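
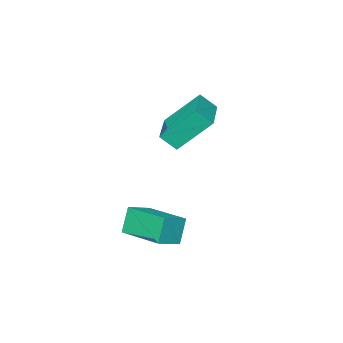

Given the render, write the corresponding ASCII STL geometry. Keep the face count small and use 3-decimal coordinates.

solid 
facet normal -0.921 0.026 -0.389
outer loop
vertex 1.705 -1.25 0.45
vertex 1.622 0.801 0.783
vertex 2.175 -1.053 -0.648
endloop
endfacet
facet normal 0.040 -0.986 -0.160
outer loop
vertex 3.178 -1.081 -0.223
vertex 1.705 -1.25 0.45
vertex 2.175 -1.053 -0.648
endloop
endfacet
facet normal -0.921 0.026 -0.389
outer loop
vertex 2.175 -1.053 -0.648
vertex 1.622 0.801 0.783
vertex 2.091 0.999 -0.314
endloop
endfacet
facet normal 0.389 0.163 -0.907
outer loop
vertex 2.091 0.999 -0.314
vertex 3.178 -1.081 -0.223
vertex 2.175 -1.053 -0.648
endloop
endfacet
facet normal -0.389 -0.163 0.907
outer loop
vertex 1.705 -1.25 0.45
vertex 2.625 0.773 1.208
vertex 1.622 0.801 0.783
endloop
endfacet
facet normal 0.040 -0.986 -0.161
outer loop
vertex 2.709 -1.279 0.874
vertex 1.705 -1.25 0.45
vertex 3.178 -1.081 -0.223
endloop
endfacet
facet normal -0.388 -0.164 0.907
outer loop
vertex 2.709 -1.279 0.874
vertex 2.625 0.773 1.208
vertex 1.705 -1.25 0.45
endloop
endfacet
facet normal -0.041 0.986 0.161
outer loop
vertex 1.622 0.801 0.783
vertex 2.625 0.773 1.208
vertex 2.091 0.999 -0.314
endloop
endfacet
facet normal 0.388 0.163 -0.907
outer loop
vertex 3.095 0.97 0.11
vertex 3.178 -1.081 -0.223
vertex 2.091 0.999 -0.314
endloop
endfacet
facet normal -0.039 0.986 0.160
outer loop
vertex 2.091 0.999 -0.314
vertex 2.625 0.773 1.208
vertex 3.095 0.97 0.11
endloop
endfacet
facet normal 0.921 -0.026 0.389
outer loop
vertex 3.095 0.97 0.11
vertex 2.709 -1.279 0.874
vertex 3.178 -1.081 -0.223
endloop
endfacet
facet normal 0.921 -0.026 0.389
outer loop
vertex 2.625 0.773 1.208
vertex 2.709 -1.279 0.874
vertex 3.095 0.97 0.11
endloop
endfacet
facet normal -0.517 0.457 0.724
outer loop
vertex -2.826 -3.594 4.209
vertex -1.402 -2.181 4.334
vertex -3.283 -3.077 3.556
endloop
endfacet
facet normal -0.708 -0.703 -0.061
outer loop
vertex -2.218 -4.019 2.066
vertex -2.826 -3.594 4.209
vertex -3.283 -3.077 3.556
endloop
endfacet
facet normal -0.517 0.457 0.724
outer loop
vertex -3.283 -3.077 3.556
vertex -1.402 -2.181 4.334
vertex -1.859 -1.664 3.681
endloop
endfacet
facet normal -0.480 0.545 -0.688
outer loop
vertex -1.859 -1.664 3.681
vertex -2.218 -4.019 2.066
vertex -3.283 -3.077 3.556
endloop
endfacet
facet normal 0.480 -0.545 0.688
outer loop
vertex -2.826 -3.594 4.209
vertex -0.337 -3.123 2.844
vertex -1.402 -2.181 4.334
endloop
endfacet
facet normal -0.708 -0.703 -0.061
outer loop
vertex -1.761 -4.536 2.719
vertex -2.826 -3.594 4.209
vertex -2.218 -4.019 2.066
endloop
endfacet
facet normal 0.480 -0.545 0.688
outer loop
vertex -1.761 -4.536 2.719
vertex -0.337 -3.123 2.844
vertex -2.826 -3.594 4.209
endloop
endfacet
facet normal 0.708 0.703 0.061
outer loop
vertex -1.402 -2.181 4.334
vertex -0.337 -3.123 2.844
vertex -1.859 -1.664 3.681
endloop
endfacet
facet normal -0.480 0.545 -0.688
outer loop
vertex -0.794 -2.606 2.191
vertex -2.218 -4.019 2.066
vertex -1.859 -1.664 3.681
endloop
endfacet
facet normal 0.708 0.703 0.061
outer loop
vertex -1.859 -1.664 3.681
vertex -0.337 -3.123 2.844
vertex -0.794 -2.606 2.191
endloop
endfacet
facet normal 0.517 -0.457 -0.724
outer loop
vertex -0.794 -2.606 2.191
vertex -1.761 -4.536 2.719
vertex -2.218 -4.019 2.066
endloop
endfacet
facet normal 0.517 -0.457 -0.724
outer loop
vertex -0.337 -3.123 2.844
vertex -1.761 -4.536 2.719
vertex -0.794 -2.606 2.191
endloop
endfacet

endsolid


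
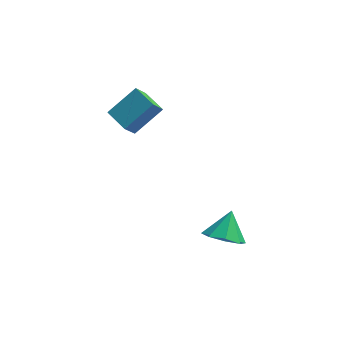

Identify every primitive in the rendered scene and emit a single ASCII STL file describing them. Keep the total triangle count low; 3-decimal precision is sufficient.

solid 
facet normal -0.212 -0.668 -0.714
outer loop
vertex 4.052 -0.354 -0.818
vertex 3.52 -0.761 -0.279
vertex 3.436 -0.124 -0.85
endloop
endfacet
facet normal 0.352 0.914 -0.200
outer loop
vertex 4.052 -0.354 -0.818
vertex 3.436 -0.124 -0.85
vertex 3.78 0.061 0.599
endloop
endfacet
facet normal -0.211 -0.668 -0.714
outer loop
vertex 3.436 -0.124 -0.85
vertex 3.52 -0.761 -0.279
vertex 2.869 -0.268 -0.548
endloop
endfacet
facet normal -0.274 0.960 -0.057
outer loop
vertex 3.436 -0.124 -0.85
vertex 2.869 -0.268 -0.548
vertex 3.78 0.061 0.599
endloop
endfacet
facet normal -0.212 -0.669 -0.713
outer loop
vertex 2.869 -0.268 -0.548
vertex 3.52 -0.761 -0.279
vertex 2.684 -0.7 -0.088
endloop
endfacet
facet normal -0.672 0.655 0.345
outer loop
vertex 2.869 -0.268 -0.548
vertex 2.684 -0.7 -0.088
vertex 3.78 0.061 0.599
endloop
endfacet
facet normal -0.212 -0.669 -0.713
outer loop
vertex 2.684 -0.7 -0.088
vertex 3.52 -0.761 -0.279
vertex 2.988 -1.168 0.261
endloop
endfacet
facet normal -0.609 0.180 0.772
outer loop
vertex 2.684 -0.7 -0.088
vertex 2.988 -1.168 0.261
vertex 3.78 0.061 0.599
endloop
endfacet
facet normal -0.212 -0.668 -0.713
outer loop
vertex 2.988 -1.168 0.261
vertex 3.52 -0.761 -0.279
vertex 3.604 -1.398 0.293
endloop
endfacet
facet normal -0.121 -0.190 0.974
outer loop
vertex 2.988 -1.168 0.261
vertex 3.604 -1.398 0.293
vertex 3.78 0.061 0.599
endloop
endfacet
facet normal -0.211 -0.668 -0.713
outer loop
vertex 3.604 -1.398 0.293
vertex 3.52 -0.761 -0.279
vertex 4.171 -1.255 -0.009
endloop
endfacet
facet normal 0.502 -0.235 0.832
outer loop
vertex 3.604 -1.398 0.293
vertex 4.171 -1.255 -0.009
vertex 3.78 0.061 0.599
endloop
endfacet
facet normal -0.211 -0.668 -0.714
outer loop
vertex 4.171 -1.255 -0.009
vertex 3.52 -0.761 -0.279
vertex 4.356 -0.822 -0.469
endloop
endfacet
facet normal 0.901 0.070 0.428
outer loop
vertex 4.171 -1.255 -0.009
vertex 4.356 -0.822 -0.469
vertex 3.78 0.061 0.599
endloop
endfacet
facet normal -0.211 -0.669 -0.713
outer loop
vertex 4.356 -0.822 -0.469
vertex 3.52 -0.761 -0.279
vertex 4.052 -0.354 -0.818
endloop
endfacet
facet normal 0.838 0.545 0.001
outer loop
vertex 4.356 -0.822 -0.469
vertex 4.052 -0.354 -0.818
vertex 3.78 0.061 0.599
endloop
endfacet
facet normal -0.315 -0.504 0.804
outer loop
vertex 0.559 3.667 3.333
vertex -0.175 4.448 3.535
vertex -0.479 2.918 2.458
endloop
endfacet
facet normal 0.673 -0.716 -0.185
outer loop
vertex -0.145 3.452 1.605
vertex 0.559 3.667 3.333
vertex -0.479 2.918 2.458
endloop
endfacet
facet normal -0.315 -0.504 0.804
outer loop
vertex -0.479 2.918 2.458
vertex -0.175 4.448 3.535
vertex -1.212 3.699 2.66
endloop
endfacet
facet normal -0.670 -0.483 -0.564
outer loop
vertex -1.212 3.699 2.66
vertex -0.145 3.452 1.605
vertex -0.479 2.918 2.458
endloop
endfacet
facet normal 0.669 0.483 0.564
outer loop
vertex 0.559 3.667 3.333
vertex 0.159 4.982 2.682
vertex -0.175 4.448 3.535
endloop
endfacet
facet normal 0.673 -0.716 -0.185
outer loop
vertex 0.892 4.201 2.48
vertex 0.559 3.667 3.333
vertex -0.145 3.452 1.605
endloop
endfacet
facet normal 0.670 0.483 0.564
outer loop
vertex 0.892 4.201 2.48
vertex 0.159 4.982 2.682
vertex 0.559 3.667 3.333
endloop
endfacet
facet normal -0.673 0.716 0.185
outer loop
vertex -0.175 4.448 3.535
vertex 0.159 4.982 2.682
vertex -1.212 3.699 2.66
endloop
endfacet
facet normal -0.670 -0.483 -0.564
outer loop
vertex -0.879 4.233 1.807
vertex -0.145 3.452 1.605
vertex -1.212 3.699 2.66
endloop
endfacet
facet normal -0.673 0.716 0.185
outer loop
vertex -1.212 3.699 2.66
vertex 0.159 4.982 2.682
vertex -0.879 4.233 1.807
endloop
endfacet
facet normal 0.315 0.504 -0.804
outer loop
vertex -0.879 4.233 1.807
vertex 0.892 4.201 2.48
vertex -0.145 3.452 1.605
endloop
endfacet
facet normal 0.315 0.504 -0.805
outer loop
vertex 0.159 4.982 2.682
vertex 0.892 4.201 2.48
vertex -0.879 4.233 1.807
endloop
endfacet

endsolid


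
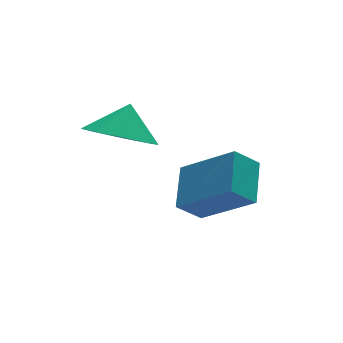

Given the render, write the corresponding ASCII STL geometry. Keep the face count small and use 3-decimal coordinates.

solid 
facet normal -0.458 -0.414 -0.787
outer loop
vertex -1.553 -1.106 -0.219
vertex -2.323 -1.399 0.383
vertex -2.118 -0.568 -0.173
endloop
endfacet
facet normal 0.691 0.720 0.064
outer loop
vertex -1.553 -1.106 -0.219
vertex -2.118 -0.568 -0.173
vertex -1.837 -0.961 1.217
endloop
endfacet
facet normal -0.458 -0.413 -0.787
outer loop
vertex -2.118 -0.568 -0.173
vertex -2.323 -1.399 0.383
vertex -2.802 -0.518 0.199
endloop
endfacet
facet normal 0.195 0.953 0.230
outer loop
vertex -2.118 -0.568 -0.173
vertex -2.802 -0.518 0.199
vertex -1.837 -0.961 1.217
endloop
endfacet
facet normal -0.458 -0.413 -0.787
outer loop
vertex -2.802 -0.518 0.199
vertex -2.323 -1.399 0.383
vertex -3.206 -0.983 0.678
endloop
endfacet
facet normal -0.236 0.789 0.567
outer loop
vertex -2.802 -0.518 0.199
vertex -3.206 -0.983 0.678
vertex -1.837 -0.961 1.217
endloop
endfacet
facet normal -0.458 -0.414 -0.787
outer loop
vertex -3.206 -0.983 0.678
vertex -2.323 -1.399 0.383
vertex -3.092 -1.692 0.985
endloop
endfacet
facet normal -0.351 0.324 0.879
outer loop
vertex -3.206 -0.983 0.678
vertex -3.092 -1.692 0.985
vertex -1.837 -0.961 1.217
endloop
endfacet
facet normal -0.459 -0.412 -0.787
outer loop
vertex -3.092 -1.692 0.985
vertex -2.323 -1.399 0.383
vertex -2.528 -2.23 0.938
endloop
endfacet
facet normal -0.082 -0.171 0.982
outer loop
vertex -3.092 -1.692 0.985
vertex -2.528 -2.23 0.938
vertex -1.837 -0.961 1.217
endloop
endfacet
facet normal -0.457 -0.413 -0.788
outer loop
vertex -2.528 -2.23 0.938
vertex -2.323 -1.399 0.383
vertex -1.843 -2.28 0.567
endloop
endfacet
facet normal 0.413 -0.404 0.816
outer loop
vertex -2.528 -2.23 0.938
vertex -1.843 -2.28 0.567
vertex -1.837 -0.961 1.217
endloop
endfacet
facet normal -0.459 -0.414 -0.786
outer loop
vertex -1.843 -2.28 0.567
vertex -2.323 -1.399 0.383
vertex -1.44 -1.815 0.087
endloop
endfacet
facet normal 0.845 -0.239 0.478
outer loop
vertex -1.843 -2.28 0.567
vertex -1.44 -1.815 0.087
vertex -1.837 -0.961 1.217
endloop
endfacet
facet normal -0.458 -0.413 -0.787
outer loop
vertex -1.44 -1.815 0.087
vertex -2.323 -1.399 0.383
vertex -1.553 -1.106 -0.219
endloop
endfacet
facet normal 0.960 0.225 0.167
outer loop
vertex -1.44 -1.815 0.087
vertex -1.553 -1.106 -0.219
vertex -1.837 -0.961 1.217
endloop
endfacet
facet normal -0.733 0.057 0.677
outer loop
vertex -0.253 -3.605 -0.81
vertex 0.365 -2.515 -0.232
vertex -1.235 -2.432 -1.971
endloop
endfacet
facet normal -0.448 -0.790 -0.419
outer loop
vertex -0.545 -2.485 -2.608
vertex -0.253 -3.605 -0.81
vertex -1.235 -2.432 -1.971
endloop
endfacet
facet normal -0.733 0.057 0.677
outer loop
vertex -1.235 -2.432 -1.971
vertex 0.365 -2.515 -0.232
vertex -0.617 -1.342 -1.393
endloop
endfacet
facet normal -0.511 0.611 -0.605
outer loop
vertex -0.617 -1.342 -1.393
vertex -0.545 -2.485 -2.608
vertex -1.235 -2.432 -1.971
endloop
endfacet
facet normal 0.511 -0.611 0.605
outer loop
vertex -0.253 -3.605 -0.81
vertex 1.055 -2.568 -0.869
vertex 0.365 -2.515 -0.232
endloop
endfacet
facet normal -0.448 -0.790 -0.419
outer loop
vertex 0.437 -3.658 -1.447
vertex -0.253 -3.605 -0.81
vertex -0.545 -2.485 -2.608
endloop
endfacet
facet normal 0.511 -0.611 0.605
outer loop
vertex 0.437 -3.658 -1.447
vertex 1.055 -2.568 -0.869
vertex -0.253 -3.605 -0.81
endloop
endfacet
facet normal 0.448 0.790 0.419
outer loop
vertex 0.365 -2.515 -0.232
vertex 1.055 -2.568 -0.869
vertex -0.617 -1.342 -1.393
endloop
endfacet
facet normal -0.511 0.611 -0.605
outer loop
vertex 0.073 -1.395 -2.03
vertex -0.545 -2.485 -2.608
vertex -0.617 -1.342 -1.393
endloop
endfacet
facet normal 0.448 0.790 0.419
outer loop
vertex -0.617 -1.342 -1.393
vertex 1.055 -2.568 -0.869
vertex 0.073 -1.395 -2.03
endloop
endfacet
facet normal 0.733 -0.057 -0.677
outer loop
vertex 0.073 -1.395 -2.03
vertex 0.437 -3.658 -1.447
vertex -0.545 -2.485 -2.608
endloop
endfacet
facet normal 0.733 -0.057 -0.677
outer loop
vertex 1.055 -2.568 -0.869
vertex 0.437 -3.658 -1.447
vertex 0.073 -1.395 -2.03
endloop
endfacet

endsolid


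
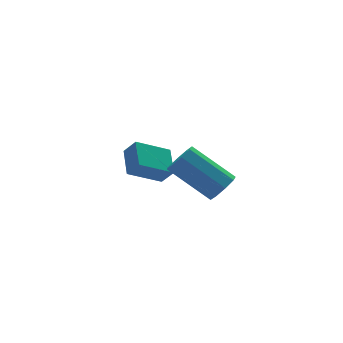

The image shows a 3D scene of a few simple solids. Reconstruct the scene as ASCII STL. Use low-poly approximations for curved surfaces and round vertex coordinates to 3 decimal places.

solid 
facet normal 0.531 -0.594 -0.605
outer loop
vertex 0.079 -3.599 0.132
vertex -0.155 -3.243 -0.423
vertex 0.396 -3.186 0.005
endloop
endfacet
facet normal 0.607 -0.232 0.761
outer loop
vertex 0.079 -3.599 0.132
vertex 0.396 -3.186 0.005
vertex -1.051 -2.333 1.419
endloop
endfacet
facet normal 0.607 -0.230 0.760
outer loop
vertex -1.051 -2.333 1.419
vertex 0.396 -3.186 0.005
vertex -0.734 -1.92 1.291
endloop
endfacet
facet normal -0.531 0.595 0.604
outer loop
vertex -1.051 -2.333 1.419
vertex -0.734 -1.92 1.291
vertex -1.285 -1.977 0.863
endloop
endfacet
facet normal 0.530 -0.595 -0.604
outer loop
vertex 0.396 -3.186 0.005
vertex -0.155 -3.243 -0.423
vertex 0.39 -2.807 -0.374
endloop
endfacet
facet normal 0.847 0.382 0.369
outer loop
vertex 0.396 -3.186 0.005
vertex 0.39 -2.807 -0.374
vertex -0.734 -1.92 1.291
endloop
endfacet
facet normal 0.848 0.381 0.369
outer loop
vertex -0.734 -1.92 1.291
vertex 0.39 -2.807 -0.374
vertex -0.74 -1.541 0.913
endloop
endfacet
facet normal -0.531 0.594 0.604
outer loop
vertex -0.734 -1.92 1.291
vertex -0.74 -1.541 0.913
vertex -1.285 -1.977 0.863
endloop
endfacet
facet normal 0.530 -0.595 -0.604
outer loop
vertex 0.39 -2.807 -0.374
vertex -0.155 -3.243 -0.423
vertex 0.065 -2.683 -0.781
endloop
endfacet
facet normal 0.592 0.770 -0.238
outer loop
vertex 0.39 -2.807 -0.374
vertex 0.065 -2.683 -0.781
vertex -0.74 -1.541 0.913
endloop
endfacet
facet normal 0.592 0.770 -0.238
outer loop
vertex -0.74 -1.541 0.913
vertex 0.065 -2.683 -0.781
vertex -1.065 -1.417 0.506
endloop
endfacet
facet normal -0.531 0.594 0.605
outer loop
vertex -0.74 -1.541 0.913
vertex -1.065 -1.417 0.506
vertex -1.285 -1.977 0.863
endloop
endfacet
facet normal 0.531 -0.595 -0.604
outer loop
vertex 0.065 -2.683 -0.781
vertex -0.155 -3.243 -0.423
vertex -0.389 -2.887 -0.979
endloop
endfacet
facet normal -0.010 0.708 -0.706
outer loop
vertex 0.065 -2.683 -0.781
vertex -0.389 -2.887 -0.979
vertex -1.065 -1.417 0.506
endloop
endfacet
facet normal -0.010 0.708 -0.706
outer loop
vertex -1.065 -1.417 0.506
vertex -0.389 -2.887 -0.979
vertex -1.519 -1.621 0.308
endloop
endfacet
facet normal -0.531 0.594 0.605
outer loop
vertex -1.065 -1.417 0.506
vertex -1.519 -1.621 0.308
vertex -1.285 -1.977 0.863
endloop
endfacet
facet normal 0.531 -0.595 -0.604
outer loop
vertex -0.389 -2.887 -0.979
vertex -0.155 -3.243 -0.423
vertex -0.706 -3.3 -0.851
endloop
endfacet
facet normal -0.607 0.231 -0.760
outer loop
vertex -0.389 -2.887 -0.979
vertex -0.706 -3.3 -0.851
vertex -1.519 -1.621 0.308
endloop
endfacet
facet normal -0.606 0.232 -0.761
outer loop
vertex -1.519 -1.621 0.308
vertex -0.706 -3.3 -0.851
vertex -1.836 -2.034 0.435
endloop
endfacet
facet normal -0.531 0.594 0.605
outer loop
vertex -1.519 -1.621 0.308
vertex -1.836 -2.034 0.435
vertex -1.285 -1.977 0.863
endloop
endfacet
facet normal 0.531 -0.594 -0.604
outer loop
vertex -0.706 -3.3 -0.851
vertex -0.155 -3.243 -0.423
vertex -0.7 -3.679 -0.473
endloop
endfacet
facet normal -0.847 -0.382 -0.369
outer loop
vertex -0.706 -3.3 -0.851
vertex -0.7 -3.679 -0.473
vertex -1.836 -2.034 0.435
endloop
endfacet
facet normal -0.848 -0.382 -0.368
outer loop
vertex -1.836 -2.034 0.435
vertex -0.7 -3.679 -0.473
vertex -1.83 -2.413 0.814
endloop
endfacet
facet normal -0.530 0.595 0.604
outer loop
vertex -1.836 -2.034 0.435
vertex -1.83 -2.413 0.814
vertex -1.285 -1.977 0.863
endloop
endfacet
facet normal 0.531 -0.594 -0.605
outer loop
vertex -0.7 -3.679 -0.473
vertex -0.155 -3.243 -0.423
vertex -0.375 -3.803 -0.066
endloop
endfacet
facet normal -0.592 -0.770 0.238
outer loop
vertex -0.7 -3.679 -0.473
vertex -0.375 -3.803 -0.066
vertex -1.83 -2.413 0.814
endloop
endfacet
facet normal -0.592 -0.770 0.238
outer loop
vertex -1.83 -2.413 0.814
vertex -0.375 -3.803 -0.066
vertex -1.505 -2.537 1.221
endloop
endfacet
facet normal -0.530 0.595 0.604
outer loop
vertex -1.83 -2.413 0.814
vertex -1.505 -2.537 1.221
vertex -1.285 -1.977 0.863
endloop
endfacet
facet normal 0.531 -0.594 -0.605
outer loop
vertex -0.375 -3.803 -0.066
vertex -0.155 -3.243 -0.423
vertex 0.079 -3.599 0.132
endloop
endfacet
facet normal 0.010 -0.708 0.706
outer loop
vertex -0.375 -3.803 -0.066
vertex 0.079 -3.599 0.132
vertex -1.505 -2.537 1.221
endloop
endfacet
facet normal 0.010 -0.708 0.706
outer loop
vertex -1.505 -2.537 1.221
vertex 0.079 -3.599 0.132
vertex -1.051 -2.333 1.419
endloop
endfacet
facet normal -0.531 0.595 0.604
outer loop
vertex -1.505 -2.537 1.221
vertex -1.051 -2.333 1.419
vertex -1.285 -1.977 0.863
endloop
endfacet
facet normal -0.347 0.536 -0.769
outer loop
vertex -1.356 2.506 -0.947
vertex 0.072 2.356 -1.696
vertex -1.791 1.365 -1.546
endloop
endfacet
facet normal -0.881 0.093 0.463
outer loop
vertex -1.492 0.904 -0.884
vertex -1.356 2.506 -0.947
vertex -1.791 1.365 -1.546
endloop
endfacet
facet normal -0.347 0.536 -0.770
outer loop
vertex -1.791 1.365 -1.546
vertex 0.072 2.356 -1.696
vertex -0.362 1.215 -2.295
endloop
endfacet
facet normal -0.319 -0.839 -0.440
outer loop
vertex -0.362 1.215 -2.295
vertex -1.492 0.904 -0.884
vertex -1.791 1.365 -1.546
endloop
endfacet
facet normal 0.319 0.839 0.440
outer loop
vertex -1.356 2.506 -0.947
vertex 0.371 1.895 -1.034
vertex 0.072 2.356 -1.696
endloop
endfacet
facet normal -0.882 0.093 0.462
outer loop
vertex -1.058 2.045 -0.285
vertex -1.356 2.506 -0.947
vertex -1.492 0.904 -0.884
endloop
endfacet
facet normal 0.319 0.839 0.441
outer loop
vertex -1.058 2.045 -0.285
vertex 0.371 1.895 -1.034
vertex -1.356 2.506 -0.947
endloop
endfacet
facet normal 0.882 -0.092 -0.463
outer loop
vertex 0.072 2.356 -1.696
vertex 0.371 1.895 -1.034
vertex -0.362 1.215 -2.295
endloop
endfacet
facet normal -0.319 -0.839 -0.441
outer loop
vertex -0.064 0.754 -1.633
vertex -1.492 0.904 -0.884
vertex -0.362 1.215 -2.295
endloop
endfacet
facet normal 0.882 -0.094 -0.462
outer loop
vertex -0.362 1.215 -2.295
vertex 0.371 1.895 -1.034
vertex -0.064 0.754 -1.633
endloop
endfacet
facet normal 0.347 -0.536 0.769
outer loop
vertex -0.064 0.754 -1.633
vertex -1.058 2.045 -0.285
vertex -1.492 0.904 -0.884
endloop
endfacet
facet normal 0.347 -0.536 0.769
outer loop
vertex 0.371 1.895 -1.034
vertex -1.058 2.045 -0.285
vertex -0.064 0.754 -1.633
endloop
endfacet

endsolid


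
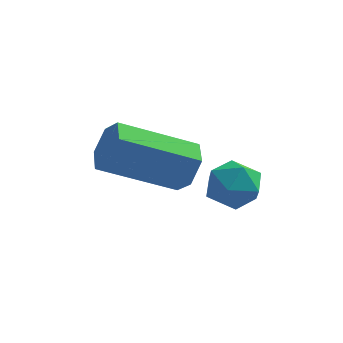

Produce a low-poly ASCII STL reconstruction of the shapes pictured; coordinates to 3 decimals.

solid 
facet normal -0.194 -0.520 0.832
outer loop
vertex 0.934 2.898 -2.405
vertex 1.413 2.312 -2.66
vertex 1.711 2.907 -2.218
endloop
endfacet
facet normal -0.232 0.181 0.956
outer loop
vertex 0.934 2.898 -2.405
vertex 1.711 2.907 -2.218
vertex 1.345 3.583 -2.435
endloop
endfacet
facet normal -0.723 0.456 0.519
outer loop
vertex 0.934 2.898 -2.405
vertex 1.345 3.583 -2.435
vertex 0.82 3.406 -3.011
endloop
endfacet
facet normal -0.990 -0.076 0.123
outer loop
vertex 0.934 2.898 -2.405
vertex 0.82 3.406 -3.011
vertex 0.863 2.62 -3.15
endloop
endfacet
facet normal -0.662 -0.679 0.317
outer loop
vertex 0.934 2.898 -2.405
vertex 0.863 2.62 -3.15
vertex 1.413 2.312 -2.66
endloop
endfacet
facet normal 0.400 0.469 0.787
outer loop
vertex 1.345 3.583 -2.435
vertex 1.711 2.907 -2.218
vertex 2.077 3.42 -2.71
endloop
endfacet
facet normal 0.460 -0.666 0.587
outer loop
vertex 1.711 2.907 -2.218
vertex 1.413 2.312 -2.66
vertex 2.12 2.634 -2.849
endloop
endfacet
facet normal -0.298 -0.922 -0.246
outer loop
vertex 1.413 2.312 -2.66
vertex 0.863 2.62 -3.15
vertex 1.595 2.457 -3.425
endloop
endfacet
facet normal -0.827 0.054 -0.559
outer loop
vertex 0.863 2.62 -3.15
vertex 0.82 3.406 -3.011
vertex 1.229 3.133 -3.642
endloop
endfacet
facet normal -0.396 0.915 0.079
outer loop
vertex 0.82 3.406 -3.011
vertex 1.345 3.583 -2.435
vertex 1.527 3.728 -3.2
endloop
endfacet
facet normal 0.990 0.076 -0.123
outer loop
vertex 2.006 3.142 -3.455
vertex 2.077 3.42 -2.71
vertex 2.12 2.634 -2.849
endloop
endfacet
facet normal 0.723 -0.456 -0.519
outer loop
vertex 2.006 3.142 -3.455
vertex 2.12 2.634 -2.849
vertex 1.595 2.457 -3.425
endloop
endfacet
facet normal 0.232 -0.181 -0.956
outer loop
vertex 2.006 3.142 -3.455
vertex 1.595 2.457 -3.425
vertex 1.229 3.133 -3.642
endloop
endfacet
facet normal 0.194 0.520 -0.832
outer loop
vertex 2.006 3.142 -3.455
vertex 1.229 3.133 -3.642
vertex 1.527 3.728 -3.2
endloop
endfacet
facet normal 0.662 0.679 -0.317
outer loop
vertex 2.006 3.142 -3.455
vertex 1.527 3.728 -3.2
vertex 2.077 3.42 -2.71
endloop
endfacet
facet normal 0.827 -0.054 0.559
outer loop
vertex 2.12 2.634 -2.849
vertex 2.077 3.42 -2.71
vertex 1.711 2.907 -2.218
endloop
endfacet
facet normal 0.396 -0.915 -0.079
outer loop
vertex 1.595 2.457 -3.425
vertex 2.12 2.634 -2.849
vertex 1.413 2.312 -2.66
endloop
endfacet
facet normal -0.400 -0.469 -0.787
outer loop
vertex 1.229 3.133 -3.642
vertex 1.595 2.457 -3.425
vertex 0.863 2.62 -3.15
endloop
endfacet
facet normal -0.460 0.666 -0.587
outer loop
vertex 1.527 3.728 -3.2
vertex 1.229 3.133 -3.642
vertex 0.82 3.406 -3.011
endloop
endfacet
facet normal 0.298 0.922 0.246
outer loop
vertex 2.077 3.42 -2.71
vertex 1.527 3.728 -3.2
vertex 1.345 3.583 -2.435
endloop
endfacet
facet normal 0.854 0.281 -0.438
outer loop
vertex 0.592 3.27 -1.74
vertex 0.375 2.948 -2.37
vertex 0.208 3.657 -2.24
endloop
endfacet
facet normal 0.039 0.805 0.593
outer loop
vertex 0.592 3.27 -1.74
vertex 0.208 3.657 -2.24
vertex -1.278 2.655 -0.781
endloop
endfacet
facet normal 0.039 0.805 0.593
outer loop
vertex -1.278 2.655 -0.781
vertex 0.208 3.657 -2.24
vertex -1.662 3.042 -1.281
endloop
endfacet
facet normal -0.854 -0.281 0.439
outer loop
vertex -1.278 2.655 -0.781
vertex -1.662 3.042 -1.281
vertex -1.495 2.332 -1.41
endloop
endfacet
facet normal 0.854 0.281 -0.438
outer loop
vertex 0.208 3.657 -2.24
vertex 0.375 2.948 -2.37
vertex -0.009 3.334 -2.87
endloop
endfacet
facet normal -0.430 0.855 -0.290
outer loop
vertex 0.208 3.657 -2.24
vertex -0.009 3.334 -2.87
vertex -1.662 3.042 -1.281
endloop
endfacet
facet normal -0.430 0.855 -0.290
outer loop
vertex -1.662 3.042 -1.281
vertex -0.009 3.334 -2.87
vertex -1.879 2.719 -1.911
endloop
endfacet
facet normal -0.854 -0.280 0.438
outer loop
vertex -1.662 3.042 -1.281
vertex -1.879 2.719 -1.911
vertex -1.495 2.332 -1.41
endloop
endfacet
facet normal 0.854 0.281 -0.439
outer loop
vertex -0.009 3.334 -2.87
vertex 0.375 2.948 -2.37
vertex 0.158 2.625 -2.999
endloop
endfacet
facet normal -0.469 0.050 -0.882
outer loop
vertex -0.009 3.334 -2.87
vertex 0.158 2.625 -2.999
vertex -1.879 2.719 -1.911
endloop
endfacet
facet normal -0.469 0.050 -0.882
outer loop
vertex -1.879 2.719 -1.911
vertex 0.158 2.625 -2.999
vertex -1.712 2.01 -2.04
endloop
endfacet
facet normal -0.854 -0.281 0.438
outer loop
vertex -1.879 2.719 -1.911
vertex -1.712 2.01 -2.04
vertex -1.495 2.332 -1.41
endloop
endfacet
facet normal 0.854 0.281 -0.439
outer loop
vertex 0.158 2.625 -2.999
vertex 0.375 2.948 -2.37
vertex 0.542 2.238 -2.499
endloop
endfacet
facet normal -0.039 -0.805 -0.593
outer loop
vertex 0.158 2.625 -2.999
vertex 0.542 2.238 -2.499
vertex -1.712 2.01 -2.04
endloop
endfacet
facet normal -0.039 -0.805 -0.593
outer loop
vertex -1.712 2.01 -2.04
vertex 0.542 2.238 -2.499
vertex -1.328 1.623 -1.54
endloop
endfacet
facet normal -0.854 -0.281 0.438
outer loop
vertex -1.712 2.01 -2.04
vertex -1.328 1.623 -1.54
vertex -1.495 2.332 -1.41
endloop
endfacet
facet normal 0.854 0.280 -0.438
outer loop
vertex 0.542 2.238 -2.499
vertex 0.375 2.948 -2.37
vertex 0.759 2.561 -1.869
endloop
endfacet
facet normal 0.430 -0.855 0.290
outer loop
vertex 0.542 2.238 -2.499
vertex 0.759 2.561 -1.869
vertex -1.328 1.623 -1.54
endloop
endfacet
facet normal 0.430 -0.855 0.290
outer loop
vertex -1.328 1.623 -1.54
vertex 0.759 2.561 -1.869
vertex -1.111 1.946 -0.91
endloop
endfacet
facet normal -0.854 -0.281 0.438
outer loop
vertex -1.328 1.623 -1.54
vertex -1.111 1.946 -0.91
vertex -1.495 2.332 -1.41
endloop
endfacet
facet normal 0.854 0.281 -0.438
outer loop
vertex 0.759 2.561 -1.869
vertex 0.375 2.948 -2.37
vertex 0.592 3.27 -1.74
endloop
endfacet
facet normal 0.469 -0.050 0.882
outer loop
vertex 0.759 2.561 -1.869
vertex 0.592 3.27 -1.74
vertex -1.111 1.946 -0.91
endloop
endfacet
facet normal 0.469 -0.050 0.882
outer loop
vertex -1.111 1.946 -0.91
vertex 0.592 3.27 -1.74
vertex -1.278 2.655 -0.781
endloop
endfacet
facet normal -0.854 -0.281 0.439
outer loop
vertex -1.111 1.946 -0.91
vertex -1.278 2.655 -0.781
vertex -1.495 2.332 -1.41
endloop
endfacet

endsolid


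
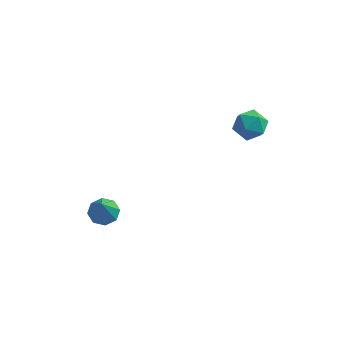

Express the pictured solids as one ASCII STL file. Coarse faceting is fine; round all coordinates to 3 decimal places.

solid 
facet normal -0.107 0.480 -0.871
outer loop
vertex -2.04 -2.635 -2.263
vertex -2.813 -2.931 -2.331
vertex -2.472 -2.251 -1.998
endloop
endfacet
facet normal 0.714 0.411 0.567
outer loop
vertex -2.04 -2.635 -2.263
vertex -2.472 -2.251 -1.998
vertex -2.607 -3.849 -0.669
endloop
endfacet
facet normal -0.108 0.480 -0.870
outer loop
vertex -2.472 -2.251 -1.998
vertex -2.813 -2.931 -2.331
vertex -3.103 -2.266 -1.928
endloop
endfacet
facet normal 0.070 0.634 0.770
outer loop
vertex -2.472 -2.251 -1.998
vertex -3.103 -2.266 -1.928
vertex -2.607 -3.849 -0.669
endloop
endfacet
facet normal -0.108 0.480 -0.870
outer loop
vertex -3.103 -2.266 -1.928
vertex -2.813 -2.931 -2.331
vertex -3.564 -2.67 -2.094
endloop
endfacet
facet normal -0.590 0.381 0.712
outer loop
vertex -3.103 -2.266 -1.928
vertex -3.564 -2.67 -2.094
vertex -2.607 -3.849 -0.669
endloop
endfacet
facet normal -0.108 0.481 -0.870
outer loop
vertex -3.564 -2.67 -2.094
vertex -2.813 -2.931 -2.331
vertex -3.585 -3.227 -2.399
endloop
endfacet
facet normal -0.882 -0.200 0.427
outer loop
vertex -3.564 -2.67 -2.094
vertex -3.585 -3.227 -2.399
vertex -2.607 -3.849 -0.669
endloop
endfacet
facet normal -0.107 0.480 -0.871
outer loop
vertex -3.585 -3.227 -2.399
vertex -2.813 -2.931 -2.331
vertex -3.154 -3.611 -2.664
endloop
endfacet
facet normal -0.634 -0.769 0.082
outer loop
vertex -3.585 -3.227 -2.399
vertex -3.154 -3.611 -2.664
vertex -2.607 -3.849 -0.669
endloop
endfacet
facet normal -0.108 0.480 -0.870
outer loop
vertex -3.154 -3.611 -2.664
vertex -2.813 -2.931 -2.331
vertex -2.522 -3.596 -2.734
endloop
endfacet
facet normal 0.010 -0.993 -0.121
outer loop
vertex -3.154 -3.611 -2.664
vertex -2.522 -3.596 -2.734
vertex -2.607 -3.849 -0.669
endloop
endfacet
facet normal -0.108 0.480 -0.870
outer loop
vertex -2.522 -3.596 -2.734
vertex -2.813 -2.931 -2.331
vertex -2.061 -3.192 -2.568
endloop
endfacet
facet normal 0.671 -0.739 -0.063
outer loop
vertex -2.522 -3.596 -2.734
vertex -2.061 -3.192 -2.568
vertex -2.607 -3.849 -0.669
endloop
endfacet
facet normal -0.107 0.481 -0.870
outer loop
vertex -2.061 -3.192 -2.568
vertex -2.813 -2.931 -2.331
vertex -2.04 -2.635 -2.263
endloop
endfacet
facet normal 0.962 -0.158 0.222
outer loop
vertex -2.061 -3.192 -2.568
vertex -2.04 -2.635 -2.263
vertex -2.607 -3.849 -0.669
endloop
endfacet
facet normal -0.039 0.258 0.965
outer loop
vertex 3.934 0.656 4.558
vertex 3.427 -0.156 4.755
vertex 4.404 -0.167 4.797
endloop
endfacet
facet normal 0.556 0.508 0.658
outer loop
vertex 3.934 0.656 4.558
vertex 4.404 -0.167 4.797
vertex 4.744 0.397 4.074
endloop
endfacet
facet normal 0.363 0.925 0.112
outer loop
vertex 3.934 0.656 4.558
vertex 4.744 0.397 4.074
vertex 3.977 0.757 3.586
endloop
endfacet
facet normal -0.350 0.933 0.081
outer loop
vertex 3.934 0.656 4.558
vertex 3.977 0.757 3.586
vertex 3.163 0.415 4.007
endloop
endfacet
facet normal -0.598 0.521 0.609
outer loop
vertex 3.934 0.656 4.558
vertex 3.163 0.415 4.007
vertex 3.427 -0.156 4.755
endloop
endfacet
facet normal 0.918 -0.048 0.394
outer loop
vertex 4.744 0.397 4.074
vertex 4.404 -0.167 4.797
vertex 4.737 -0.575 3.973
endloop
endfacet
facet normal -0.043 -0.451 0.891
outer loop
vertex 4.404 -0.167 4.797
vertex 3.427 -0.156 4.755
vertex 3.923 -0.917 4.394
endloop
endfacet
facet normal -0.949 -0.026 0.315
outer loop
vertex 3.427 -0.156 4.755
vertex 3.163 0.415 4.007
vertex 3.156 -0.557 3.906
endloop
endfacet
facet normal -0.548 0.641 -0.538
outer loop
vertex 3.163 0.415 4.007
vertex 3.977 0.757 3.586
vertex 3.496 0.007 3.183
endloop
endfacet
facet normal 0.606 0.627 -0.490
outer loop
vertex 3.977 0.757 3.586
vertex 4.744 0.397 4.074
vertex 4.473 -0.004 3.225
endloop
endfacet
facet normal 0.350 -0.933 -0.081
outer loop
vertex 3.966 -0.816 3.422
vertex 4.737 -0.575 3.973
vertex 3.923 -0.917 4.394
endloop
endfacet
facet normal -0.363 -0.925 -0.112
outer loop
vertex 3.966 -0.816 3.422
vertex 3.923 -0.917 4.394
vertex 3.156 -0.557 3.906
endloop
endfacet
facet normal -0.556 -0.508 -0.658
outer loop
vertex 3.966 -0.816 3.422
vertex 3.156 -0.557 3.906
vertex 3.496 0.007 3.183
endloop
endfacet
facet normal 0.039 -0.258 -0.965
outer loop
vertex 3.966 -0.816 3.422
vertex 3.496 0.007 3.183
vertex 4.473 -0.004 3.225
endloop
endfacet
facet normal 0.598 -0.521 -0.609
outer loop
vertex 3.966 -0.816 3.422
vertex 4.473 -0.004 3.225
vertex 4.737 -0.575 3.973
endloop
endfacet
facet normal 0.548 -0.641 0.538
outer loop
vertex 3.923 -0.917 4.394
vertex 4.737 -0.575 3.973
vertex 4.404 -0.167 4.797
endloop
endfacet
facet normal -0.606 -0.627 0.490
outer loop
vertex 3.156 -0.557 3.906
vertex 3.923 -0.917 4.394
vertex 3.427 -0.156 4.755
endloop
endfacet
facet normal -0.918 0.048 -0.394
outer loop
vertex 3.496 0.007 3.183
vertex 3.156 -0.557 3.906
vertex 3.163 0.415 4.007
endloop
endfacet
facet normal 0.043 0.451 -0.891
outer loop
vertex 4.473 -0.004 3.225
vertex 3.496 0.007 3.183
vertex 3.977 0.757 3.586
endloop
endfacet
facet normal 0.949 0.026 -0.315
outer loop
vertex 4.737 -0.575 3.973
vertex 4.473 -0.004 3.225
vertex 4.744 0.397 4.074
endloop
endfacet

endsolid


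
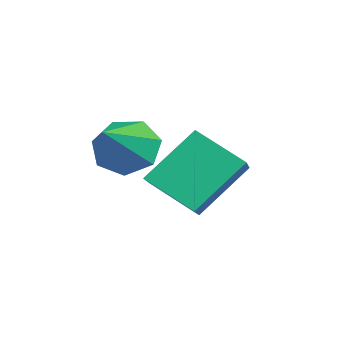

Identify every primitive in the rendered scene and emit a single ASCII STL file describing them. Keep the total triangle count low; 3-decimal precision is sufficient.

solid 
facet normal -0.852 0.223 -0.474
outer loop
vertex -4.396 -0.247 -2.761
vertex -3.64 0.856 -3.601
vertex -3.986 -1.56 -4.114
endloop
endfacet
facet normal -0.478 -0.698 0.533
outer loop
vertex -2.7 -1.896 -3.399
vertex -4.396 -0.247 -2.761
vertex -3.986 -1.56 -4.114
endloop
endfacet
facet normal -0.852 0.223 -0.474
outer loop
vertex -3.986 -1.56 -4.114
vertex -3.64 0.856 -3.601
vertex -3.23 -0.457 -4.955
endloop
endfacet
facet normal 0.212 -0.680 -0.701
outer loop
vertex -3.23 -0.457 -4.955
vertex -2.7 -1.896 -3.399
vertex -3.986 -1.56 -4.114
endloop
endfacet
facet normal -0.212 0.680 0.702
outer loop
vertex -4.396 -0.247 -2.761
vertex -2.354 0.52 -2.886
vertex -3.64 0.856 -3.601
endloop
endfacet
facet normal -0.479 -0.698 0.532
outer loop
vertex -3.11 -0.583 -2.045
vertex -4.396 -0.247 -2.761
vertex -2.7 -1.896 -3.399
endloop
endfacet
facet normal -0.213 0.680 0.701
outer loop
vertex -3.11 -0.583 -2.045
vertex -2.354 0.52 -2.886
vertex -4.396 -0.247 -2.761
endloop
endfacet
facet normal 0.478 0.698 -0.532
outer loop
vertex -3.64 0.856 -3.601
vertex -2.354 0.52 -2.886
vertex -3.23 -0.457 -4.955
endloop
endfacet
facet normal 0.213 -0.680 -0.702
outer loop
vertex -1.944 -0.793 -4.239
vertex -2.7 -1.896 -3.399
vertex -3.23 -0.457 -4.955
endloop
endfacet
facet normal 0.479 0.698 -0.532
outer loop
vertex -3.23 -0.457 -4.955
vertex -2.354 0.52 -2.886
vertex -1.944 -0.793 -4.239
endloop
endfacet
facet normal 0.852 -0.223 0.474
outer loop
vertex -1.944 -0.793 -4.239
vertex -3.11 -0.583 -2.045
vertex -2.7 -1.896 -3.399
endloop
endfacet
facet normal 0.852 -0.222 0.474
outer loop
vertex -2.354 0.52 -2.886
vertex -3.11 -0.583 -2.045
vertex -1.944 -0.793 -4.239
endloop
endfacet
facet normal -0.744 0.377 -0.551
outer loop
vertex -1.651 -1.802 -2.525
vertex -2.208 -2.356 -2.152
vertex -1.99 -1.554 -1.898
endloop
endfacet
facet normal 0.738 0.661 0.138
outer loop
vertex -1.651 -1.802 -2.525
vertex -1.99 -1.554 -1.898
vertex -0.772 -3.084 -1.088
endloop
endfacet
facet normal -0.744 0.377 -0.551
outer loop
vertex -1.99 -1.554 -1.898
vertex -2.208 -2.356 -2.152
vertex -2.493 -1.91 -1.462
endloop
endfacet
facet normal 0.241 0.597 0.765
outer loop
vertex -1.99 -1.554 -1.898
vertex -2.493 -1.91 -1.462
vertex -0.772 -3.084 -1.088
endloop
endfacet
facet normal -0.744 0.378 -0.551
outer loop
vertex -2.493 -1.91 -1.462
vertex -2.208 -2.356 -2.152
vertex -2.782 -2.602 -1.546
endloop
endfacet
facet normal -0.227 -0.023 0.974
outer loop
vertex -2.493 -1.91 -1.462
vertex -2.782 -2.602 -1.546
vertex -0.772 -3.084 -1.088
endloop
endfacet
facet normal -0.744 0.376 -0.552
outer loop
vertex -2.782 -2.602 -1.546
vertex -2.208 -2.356 -2.152
vertex -2.638 -3.11 -2.086
endloop
endfacet
facet normal -0.313 -0.732 0.605
outer loop
vertex -2.782 -2.602 -1.546
vertex -2.638 -3.11 -2.086
vertex -0.772 -3.084 -1.088
endloop
endfacet
facet normal -0.745 0.376 -0.551
outer loop
vertex -2.638 -3.11 -2.086
vertex -2.208 -2.356 -2.152
vertex -2.171 -3.05 -2.676
endloop
endfacet
facet normal 0.048 -0.997 -0.063
outer loop
vertex -2.638 -3.11 -2.086
vertex -2.171 -3.05 -2.676
vertex -0.772 -3.084 -1.088
endloop
endfacet
facet normal -0.744 0.377 -0.552
outer loop
vertex -2.171 -3.05 -2.676
vertex -2.208 -2.356 -2.152
vertex -1.731 -2.468 -2.872
endloop
endfacet
facet normal 0.583 -0.618 -0.527
outer loop
vertex -2.171 -3.05 -2.676
vertex -1.731 -2.468 -2.872
vertex -0.772 -3.084 -1.088
endloop
endfacet
facet normal -0.744 0.377 -0.552
outer loop
vertex -1.731 -2.468 -2.872
vertex -2.208 -2.356 -2.152
vertex -1.651 -1.802 -2.525
endloop
endfacet
facet normal 0.891 0.121 -0.437
outer loop
vertex -1.731 -2.468 -2.872
vertex -1.651 -1.802 -2.525
vertex -0.772 -3.084 -1.088
endloop
endfacet

endsolid


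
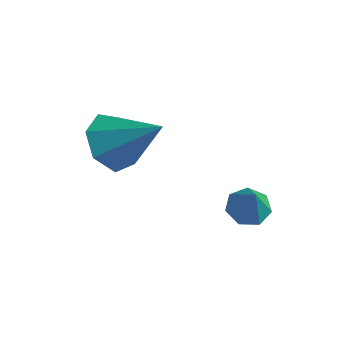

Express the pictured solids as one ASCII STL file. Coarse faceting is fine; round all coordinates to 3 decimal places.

solid 
facet normal -0.747 -0.224 -0.626
outer loop
vertex -1.412 -2.138 -0.819
vertex -2.023 -2.422 0.012
vertex -1.927 -1.461 -0.447
endloop
endfacet
facet normal 0.648 0.681 -0.342
outer loop
vertex -1.412 -2.138 -0.819
vertex -1.927 -1.461 -0.447
vertex -0.477 -1.958 1.308
endloop
endfacet
facet normal -0.747 -0.224 -0.626
outer loop
vertex -1.927 -1.461 -0.447
vertex -2.023 -2.422 0.012
vertex -2.514 -1.508 0.27
endloop
endfacet
facet normal 0.129 0.977 0.170
outer loop
vertex -1.927 -1.461 -0.447
vertex -2.514 -1.508 0.27
vertex -0.477 -1.958 1.308
endloop
endfacet
facet normal -0.746 -0.224 -0.627
outer loop
vertex -2.514 -1.508 0.27
vertex -2.023 -2.422 0.012
vertex -2.732 -2.244 0.793
endloop
endfacet
facet normal -0.249 0.609 0.753
outer loop
vertex -2.514 -1.508 0.27
vertex -2.732 -2.244 0.793
vertex -0.477 -1.958 1.308
endloop
endfacet
facet normal -0.746 -0.225 -0.626
outer loop
vertex -2.732 -2.244 0.793
vertex -2.023 -2.422 0.012
vertex -2.415 -3.114 0.728
endloop
endfacet
facet normal -0.203 -0.146 0.968
outer loop
vertex -2.732 -2.244 0.793
vertex -2.415 -3.114 0.728
vertex -0.477 -1.958 1.308
endloop
endfacet
facet normal -0.747 -0.224 -0.626
outer loop
vertex -2.415 -3.114 0.728
vertex -2.023 -2.422 0.012
vertex -1.803 -3.464 0.123
endloop
endfacet
facet normal 0.234 -0.720 0.653
outer loop
vertex -2.415 -3.114 0.728
vertex -1.803 -3.464 0.123
vertex -0.477 -1.958 1.308
endloop
endfacet
facet normal -0.746 -0.224 -0.627
outer loop
vertex -1.803 -3.464 0.123
vertex -2.023 -2.422 0.012
vertex -1.356 -3.029 -0.565
endloop
endfacet
facet normal 0.732 -0.680 0.045
outer loop
vertex -1.803 -3.464 0.123
vertex -1.356 -3.029 -0.565
vertex -0.477 -1.958 1.308
endloop
endfacet
facet normal -0.747 -0.225 -0.626
outer loop
vertex -1.356 -3.029 -0.565
vertex -2.023 -2.422 0.012
vertex -1.412 -2.138 -0.819
endloop
endfacet
facet normal 0.916 -0.056 -0.398
outer loop
vertex -1.356 -3.029 -0.565
vertex -1.412 -2.138 -0.819
vertex -0.477 -1.958 1.308
endloop
endfacet
facet normal -0.404 0.274 -0.873
outer loop
vertex 1.446 0.179 -3.601
vertex 0.847 0.385 -3.259
vertex 1.434 0.773 -3.409
endloop
endfacet
facet normal 0.999 0.009 0.036
outer loop
vertex 1.446 0.179 -3.601
vertex 1.434 0.773 -3.409
vertex 1.393 0.015 -2.081
endloop
endfacet
facet normal -0.404 0.274 -0.873
outer loop
vertex 1.434 0.773 -3.409
vertex 0.847 0.385 -3.259
vertex 0.981 1.076 -3.104
endloop
endfacet
facet normal 0.677 0.630 0.380
outer loop
vertex 1.434 0.773 -3.409
vertex 0.981 1.076 -3.104
vertex 1.393 0.015 -2.081
endloop
endfacet
facet normal -0.405 0.274 -0.872
outer loop
vertex 0.981 1.076 -3.104
vertex 0.847 0.385 -3.259
vertex 0.426 0.858 -2.915
endloop
endfacet
facet normal -0.024 0.689 0.724
outer loop
vertex 0.981 1.076 -3.104
vertex 0.426 0.858 -2.915
vertex 1.393 0.015 -2.081
endloop
endfacet
facet normal -0.405 0.274 -0.872
outer loop
vertex 0.426 0.858 -2.915
vertex 0.847 0.385 -3.259
vertex 0.189 0.285 -2.985
endloop
endfacet
facet normal -0.574 0.139 0.807
outer loop
vertex 0.426 0.858 -2.915
vertex 0.189 0.285 -2.985
vertex 1.393 0.015 -2.081
endloop
endfacet
facet normal -0.405 0.274 -0.872
outer loop
vertex 0.189 0.285 -2.985
vertex 0.847 0.385 -3.259
vertex 0.446 -0.213 -3.261
endloop
endfacet
facet normal -0.561 -0.604 0.567
outer loop
vertex 0.189 0.285 -2.985
vertex 0.446 -0.213 -3.261
vertex 1.393 0.015 -2.081
endloop
endfacet
facet normal -0.405 0.275 -0.872
outer loop
vertex 0.446 -0.213 -3.261
vertex 0.847 0.385 -3.259
vertex 1.006 -0.26 -3.536
endloop
endfacet
facet normal 0.008 -0.983 0.184
outer loop
vertex 0.446 -0.213 -3.261
vertex 1.006 -0.26 -3.536
vertex 1.393 0.015 -2.081
endloop
endfacet
facet normal -0.404 0.275 -0.873
outer loop
vertex 1.006 -0.26 -3.536
vertex 0.847 0.385 -3.259
vertex 1.446 0.179 -3.601
endloop
endfacet
facet normal 0.701 -0.711 -0.052
outer loop
vertex 1.006 -0.26 -3.536
vertex 1.446 0.179 -3.601
vertex 1.393 0.015 -2.081
endloop
endfacet

endsolid


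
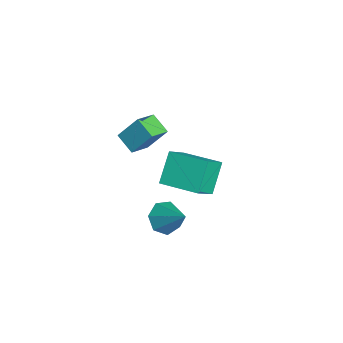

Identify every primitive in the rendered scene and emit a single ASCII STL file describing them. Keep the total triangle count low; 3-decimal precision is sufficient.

solid 
facet normal -0.549 0.426 0.719
outer loop
vertex -0.308 2.344 3.642
vertex 1.018 3.764 3.814
vertex -1.148 3.274 2.449
endloop
endfacet
facet normal -0.680 -0.728 -0.088
outer loop
vertex -0.198 2.536 1.206
vertex -0.308 2.344 3.642
vertex -1.148 3.274 2.449
endloop
endfacet
facet normal -0.549 0.426 0.719
outer loop
vertex -1.148 3.274 2.449
vertex 1.018 3.764 3.814
vertex 0.178 4.693 2.621
endloop
endfacet
facet normal -0.485 0.537 -0.690
outer loop
vertex 0.178 4.693 2.621
vertex -0.198 2.536 1.206
vertex -1.148 3.274 2.449
endloop
endfacet
facet normal 0.486 -0.537 0.690
outer loop
vertex -0.308 2.344 3.642
vertex 1.968 3.026 2.571
vertex 1.018 3.764 3.814
endloop
endfacet
facet normal -0.680 -0.728 -0.088
outer loop
vertex 0.642 1.607 2.399
vertex -0.308 2.344 3.642
vertex -0.198 2.536 1.206
endloop
endfacet
facet normal 0.486 -0.537 0.690
outer loop
vertex 0.642 1.607 2.399
vertex 1.968 3.026 2.571
vertex -0.308 2.344 3.642
endloop
endfacet
facet normal 0.680 0.728 0.088
outer loop
vertex 1.018 3.764 3.814
vertex 1.968 3.026 2.571
vertex 0.178 4.693 2.621
endloop
endfacet
facet normal -0.486 0.537 -0.690
outer loop
vertex 1.128 3.956 1.378
vertex -0.198 2.536 1.206
vertex 0.178 4.693 2.621
endloop
endfacet
facet normal 0.680 0.728 0.088
outer loop
vertex 0.178 4.693 2.621
vertex 1.968 3.026 2.571
vertex 1.128 3.956 1.378
endloop
endfacet
facet normal 0.549 -0.426 -0.719
outer loop
vertex 1.128 3.956 1.378
vertex 0.642 1.607 2.399
vertex -0.198 2.536 1.206
endloop
endfacet
facet normal 0.549 -0.426 -0.719
outer loop
vertex 1.968 3.026 2.571
vertex 0.642 1.607 2.399
vertex 1.128 3.956 1.378
endloop
endfacet
facet normal -0.669 -0.351 -0.655
outer loop
vertex 3.011 1.326 1.023
vertex 2.378 1.399 1.63
vertex 2.644 1.995 1.039
endloop
endfacet
facet normal 0.796 0.446 -0.410
outer loop
vertex 3.011 1.326 1.023
vertex 2.644 1.995 1.039
vertex 3.522 2.001 2.75
endloop
endfacet
facet normal -0.669 -0.351 -0.655
outer loop
vertex 2.644 1.995 1.039
vertex 2.378 1.399 1.63
vertex 2.076 2.216 1.5
endloop
endfacet
facet normal 0.261 0.956 -0.137
outer loop
vertex 2.644 1.995 1.039
vertex 2.076 2.216 1.5
vertex 3.522 2.001 2.75
endloop
endfacet
facet normal -0.669 -0.351 -0.655
outer loop
vertex 2.076 2.216 1.5
vertex 2.378 1.399 1.63
vertex 1.736 1.821 2.059
endloop
endfacet
facet normal -0.259 0.856 0.447
outer loop
vertex 2.076 2.216 1.5
vertex 1.736 1.821 2.059
vertex 3.522 2.001 2.75
endloop
endfacet
facet normal -0.669 -0.351 -0.655
outer loop
vertex 1.736 1.821 2.059
vertex 2.378 1.399 1.63
vertex 1.88 1.109 2.294
endloop
endfacet
facet normal -0.371 0.222 0.902
outer loop
vertex 1.736 1.821 2.059
vertex 1.88 1.109 2.294
vertex 3.522 2.001 2.75
endloop
endfacet
facet normal -0.669 -0.352 -0.655
outer loop
vertex 1.88 1.109 2.294
vertex 2.378 1.399 1.63
vertex 2.399 0.616 2.029
endloop
endfacet
facet normal 0.008 -0.467 0.884
outer loop
vertex 1.88 1.109 2.294
vertex 2.399 0.616 2.029
vertex 3.522 2.001 2.75
endloop
endfacet
facet normal -0.669 -0.352 -0.655
outer loop
vertex 2.399 0.616 2.029
vertex 2.378 1.399 1.63
vertex 2.902 0.712 1.464
endloop
endfacet
facet normal 0.592 -0.694 0.410
outer loop
vertex 2.399 0.616 2.029
vertex 2.902 0.712 1.464
vertex 3.522 2.001 2.75
endloop
endfacet
facet normal -0.669 -0.352 -0.655
outer loop
vertex 2.902 0.712 1.464
vertex 2.378 1.399 1.63
vertex 3.011 1.326 1.023
endloop
endfacet
facet normal 0.943 -0.287 -0.167
outer loop
vertex 2.902 0.712 1.464
vertex 3.011 1.326 1.023
vertex 3.522 2.001 2.75
endloop
endfacet
facet normal -0.827 -0.357 0.434
outer loop
vertex -3.105 1.632 3.57
vertex -3.804 2.578 3.015
vertex -3.356 0.729 2.349
endloop
endfacet
facet normal 0.537 -0.727 0.427
outer loop
vertex -2.396 1.142 1.845
vertex -3.105 1.632 3.57
vertex -3.356 0.729 2.349
endloop
endfacet
facet normal -0.827 -0.357 0.434
outer loop
vertex -3.356 0.729 2.349
vertex -3.804 2.578 3.015
vertex -4.055 1.674 1.793
endloop
endfacet
facet normal -0.163 -0.587 -0.793
outer loop
vertex -4.055 1.674 1.793
vertex -2.396 1.142 1.845
vertex -3.356 0.729 2.349
endloop
endfacet
facet normal 0.164 0.587 0.793
outer loop
vertex -3.105 1.632 3.57
vertex -2.844 2.991 2.511
vertex -3.804 2.578 3.015
endloop
endfacet
facet normal 0.537 -0.727 0.427
outer loop
vertex -2.145 2.046 3.067
vertex -3.105 1.632 3.57
vertex -2.396 1.142 1.845
endloop
endfacet
facet normal 0.163 0.587 0.793
outer loop
vertex -2.145 2.046 3.067
vertex -2.844 2.991 2.511
vertex -3.105 1.632 3.57
endloop
endfacet
facet normal -0.537 0.727 -0.428
outer loop
vertex -3.804 2.578 3.015
vertex -2.844 2.991 2.511
vertex -4.055 1.674 1.793
endloop
endfacet
facet normal -0.163 -0.586 -0.794
outer loop
vertex -3.095 2.088 1.29
vertex -2.396 1.142 1.845
vertex -4.055 1.674 1.793
endloop
endfacet
facet normal -0.537 0.727 -0.427
outer loop
vertex -4.055 1.674 1.793
vertex -2.844 2.991 2.511
vertex -3.095 2.088 1.29
endloop
endfacet
facet normal 0.827 0.357 -0.434
outer loop
vertex -3.095 2.088 1.29
vertex -2.145 2.046 3.067
vertex -2.396 1.142 1.845
endloop
endfacet
facet normal 0.827 0.357 -0.434
outer loop
vertex -2.844 2.991 2.511
vertex -2.145 2.046 3.067
vertex -3.095 2.088 1.29
endloop
endfacet

endsolid


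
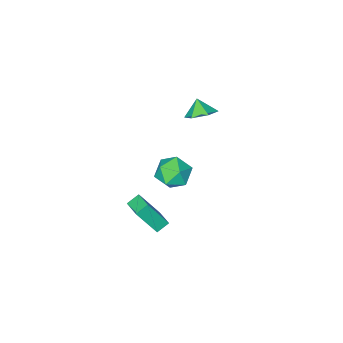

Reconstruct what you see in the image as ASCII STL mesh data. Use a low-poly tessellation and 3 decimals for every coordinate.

solid 
facet normal 0.190 0.138 0.972
outer loop
vertex 0.403 1.505 0.851
vertex -0.163 0.456 1.111
vertex 1.034 0.461 0.876
endloop
endfacet
facet normal 0.698 0.435 0.569
outer loop
vertex 0.403 1.505 0.851
vertex 1.034 0.461 0.876
vertex 1.242 1.279 -0.005
endloop
endfacet
facet normal 0.386 0.912 0.138
outer loop
vertex 0.403 1.505 0.851
vertex 1.242 1.279 -0.005
vertex 0.174 1.778 -0.315
endloop
endfacet
facet normal -0.314 0.909 0.274
outer loop
vertex 0.403 1.505 0.851
vertex 0.174 1.778 -0.315
vertex -0.695 1.27 0.375
endloop
endfacet
facet normal -0.435 0.431 0.791
outer loop
vertex 0.403 1.505 0.851
vertex -0.695 1.27 0.375
vertex -0.163 0.456 1.111
endloop
endfacet
facet normal 0.984 -0.076 0.162
outer loop
vertex 1.242 1.279 -0.005
vertex 1.034 0.461 0.876
vertex 1.195 0.09 -0.275
endloop
endfacet
facet normal 0.162 -0.558 0.814
outer loop
vertex 1.034 0.461 0.876
vertex -0.163 0.456 1.111
vertex 0.326 -0.418 0.415
endloop
endfacet
facet normal -0.850 -0.085 0.521
outer loop
vertex -0.163 0.456 1.111
vertex -0.695 1.27 0.375
vertex -0.742 0.081 0.105
endloop
endfacet
facet normal -0.652 0.690 -0.314
outer loop
vertex -0.695 1.27 0.375
vertex 0.174 1.778 -0.315
vertex -0.534 0.899 -0.776
endloop
endfacet
facet normal 0.480 0.695 -0.535
outer loop
vertex 0.174 1.778 -0.315
vertex 1.242 1.279 -0.005
vertex 0.663 0.904 -1.011
endloop
endfacet
facet normal 0.314 -0.909 -0.274
outer loop
vertex 0.097 -0.145 -0.751
vertex 1.195 0.09 -0.275
vertex 0.326 -0.418 0.415
endloop
endfacet
facet normal -0.386 -0.912 -0.138
outer loop
vertex 0.097 -0.145 -0.751
vertex 0.326 -0.418 0.415
vertex -0.742 0.081 0.105
endloop
endfacet
facet normal -0.698 -0.435 -0.569
outer loop
vertex 0.097 -0.145 -0.751
vertex -0.742 0.081 0.105
vertex -0.534 0.899 -0.776
endloop
endfacet
facet normal -0.190 -0.138 -0.972
outer loop
vertex 0.097 -0.145 -0.751
vertex -0.534 0.899 -0.776
vertex 0.663 0.904 -1.011
endloop
endfacet
facet normal 0.435 -0.431 -0.791
outer loop
vertex 0.097 -0.145 -0.751
vertex 0.663 0.904 -1.011
vertex 1.195 0.09 -0.275
endloop
endfacet
facet normal 0.652 -0.690 0.314
outer loop
vertex 0.326 -0.418 0.415
vertex 1.195 0.09 -0.275
vertex 1.034 0.461 0.876
endloop
endfacet
facet normal -0.480 -0.695 0.535
outer loop
vertex -0.742 0.081 0.105
vertex 0.326 -0.418 0.415
vertex -0.163 0.456 1.111
endloop
endfacet
facet normal -0.984 0.076 -0.162
outer loop
vertex -0.534 0.899 -0.776
vertex -0.742 0.081 0.105
vertex -0.695 1.27 0.375
endloop
endfacet
facet normal -0.162 0.558 -0.814
outer loop
vertex 0.663 0.904 -1.011
vertex -0.534 0.899 -0.776
vertex 0.174 1.778 -0.315
endloop
endfacet
facet normal 0.850 0.085 -0.521
outer loop
vertex 1.195 0.09 -0.275
vertex 0.663 0.904 -1.011
vertex 1.242 1.279 -0.005
endloop
endfacet
facet normal -0.446 0.311 -0.839
outer loop
vertex 2.929 2.973 -0.197
vertex 3.235 4.251 0.114
vertex 3.691 2.896 -0.63
endloop
endfacet
facet normal -0.227 -0.946 -0.231
outer loop
vertex 4.645 2.229 1.166
vertex 2.929 2.973 -0.197
vertex 3.691 2.896 -0.63
endloop
endfacet
facet normal -0.445 0.311 -0.840
outer loop
vertex 3.691 2.896 -0.63
vertex 3.235 4.251 0.114
vertex 3.997 4.173 -0.319
endloop
endfacet
facet normal 0.866 -0.088 -0.492
outer loop
vertex 3.997 4.173 -0.319
vertex 4.645 2.229 1.166
vertex 3.691 2.896 -0.63
endloop
endfacet
facet normal -0.866 0.087 0.492
outer loop
vertex 2.929 2.973 -0.197
vertex 4.189 3.584 1.91
vertex 3.235 4.251 0.114
endloop
endfacet
facet normal -0.228 -0.946 -0.230
outer loop
vertex 3.883 2.307 1.599
vertex 2.929 2.973 -0.197
vertex 4.645 2.229 1.166
endloop
endfacet
facet normal -0.866 0.088 0.492
outer loop
vertex 3.883 2.307 1.599
vertex 4.189 3.584 1.91
vertex 2.929 2.973 -0.197
endloop
endfacet
facet normal 0.228 0.946 0.230
outer loop
vertex 3.235 4.251 0.114
vertex 4.189 3.584 1.91
vertex 3.997 4.173 -0.319
endloop
endfacet
facet normal 0.866 -0.088 -0.492
outer loop
vertex 4.951 3.507 1.477
vertex 4.645 2.229 1.166
vertex 3.997 4.173 -0.319
endloop
endfacet
facet normal 0.227 0.946 0.231
outer loop
vertex 3.997 4.173 -0.319
vertex 4.189 3.584 1.91
vertex 4.951 3.507 1.477
endloop
endfacet
facet normal 0.445 -0.311 0.840
outer loop
vertex 4.951 3.507 1.477
vertex 3.883 2.307 1.599
vertex 4.645 2.229 1.166
endloop
endfacet
facet normal 0.446 -0.311 0.839
outer loop
vertex 4.189 3.584 1.91
vertex 3.883 2.307 1.599
vertex 4.951 3.507 1.477
endloop
endfacet
facet normal 0.151 0.588 -0.795
outer loop
vertex -2.823 -1.639 1.571
vertex -3.773 -1.892 1.203
vertex -3.659 -1.063 1.838
endloop
endfacet
facet normal 0.365 0.102 0.925
outer loop
vertex -2.823 -1.639 1.571
vertex -3.659 -1.063 1.838
vertex -3.947 -2.568 2.117
endloop
endfacet
facet normal 0.151 0.588 -0.795
outer loop
vertex -3.659 -1.063 1.838
vertex -3.773 -1.892 1.203
vertex -4.61 -1.316 1.47
endloop
endfacet
facet normal -0.405 0.241 0.882
outer loop
vertex -3.659 -1.063 1.838
vertex -4.61 -1.316 1.47
vertex -3.947 -2.568 2.117
endloop
endfacet
facet normal 0.151 0.588 -0.795
outer loop
vertex -4.61 -1.316 1.47
vertex -3.773 -1.892 1.203
vertex -4.723 -2.145 0.835
endloop
endfacet
facet normal -0.865 -0.226 0.449
outer loop
vertex -4.61 -1.316 1.47
vertex -4.723 -2.145 0.835
vertex -3.947 -2.568 2.117
endloop
endfacet
facet normal 0.151 0.588 -0.794
outer loop
vertex -4.723 -2.145 0.835
vertex -3.773 -1.892 1.203
vertex -3.887 -2.72 0.568
endloop
endfacet
facet normal -0.553 -0.831 0.060
outer loop
vertex -4.723 -2.145 0.835
vertex -3.887 -2.72 0.568
vertex -3.947 -2.568 2.117
endloop
endfacet
facet normal 0.152 0.588 -0.794
outer loop
vertex -3.887 -2.72 0.568
vertex -3.773 -1.892 1.203
vertex -2.937 -2.468 0.936
endloop
endfacet
facet normal 0.217 -0.971 0.104
outer loop
vertex -3.887 -2.72 0.568
vertex -2.937 -2.468 0.936
vertex -3.947 -2.568 2.117
endloop
endfacet
facet normal 0.151 0.588 -0.795
outer loop
vertex -2.937 -2.468 0.936
vertex -3.773 -1.892 1.203
vertex -2.823 -1.639 1.571
endloop
endfacet
facet normal 0.677 -0.504 0.536
outer loop
vertex -2.937 -2.468 0.936
vertex -2.823 -1.639 1.571
vertex -3.947 -2.568 2.117
endloop
endfacet

endsolid


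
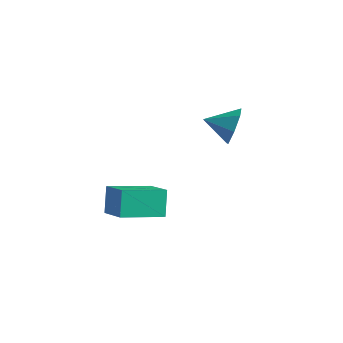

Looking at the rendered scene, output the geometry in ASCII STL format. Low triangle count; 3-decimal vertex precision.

solid 
facet normal -0.955 0.081 -0.286
outer loop
vertex -5.027 -4.647 -2.174
vertex -4.745 -2.652 -2.553
vertex -4.65 -4.955 -3.519
endloop
endfacet
facet normal -0.137 -0.973 0.184
outer loop
vertex -3.075 -5.088 -3.047
vertex -5.027 -4.647 -2.174
vertex -4.65 -4.955 -3.519
endloop
endfacet
facet normal -0.955 0.080 -0.285
outer loop
vertex -4.65 -4.955 -3.519
vertex -4.745 -2.652 -2.553
vertex -4.369 -2.96 -3.898
endloop
endfacet
facet normal 0.264 -0.216 -0.940
outer loop
vertex -4.369 -2.96 -3.898
vertex -3.075 -5.088 -3.047
vertex -4.65 -4.955 -3.519
endloop
endfacet
facet normal -0.264 0.216 0.940
outer loop
vertex -5.027 -4.647 -2.174
vertex -3.17 -2.785 -2.081
vertex -4.745 -2.652 -2.553
endloop
endfacet
facet normal -0.137 -0.973 0.184
outer loop
vertex -3.451 -4.78 -1.702
vertex -5.027 -4.647 -2.174
vertex -3.075 -5.088 -3.047
endloop
endfacet
facet normal -0.263 0.216 0.940
outer loop
vertex -3.451 -4.78 -1.702
vertex -3.17 -2.785 -2.081
vertex -5.027 -4.647 -2.174
endloop
endfacet
facet normal 0.137 0.973 -0.184
outer loop
vertex -4.745 -2.652 -2.553
vertex -3.17 -2.785 -2.081
vertex -4.369 -2.96 -3.898
endloop
endfacet
facet normal 0.263 -0.216 -0.940
outer loop
vertex -2.793 -3.093 -3.426
vertex -3.075 -5.088 -3.047
vertex -4.369 -2.96 -3.898
endloop
endfacet
facet normal 0.137 0.973 -0.184
outer loop
vertex -4.369 -2.96 -3.898
vertex -3.17 -2.785 -2.081
vertex -2.793 -3.093 -3.426
endloop
endfacet
facet normal 0.955 -0.081 0.285
outer loop
vertex -2.793 -3.093 -3.426
vertex -3.451 -4.78 -1.702
vertex -3.075 -5.088 -3.047
endloop
endfacet
facet normal 0.955 -0.080 0.286
outer loop
vertex -3.17 -2.785 -2.081
vertex -3.451 -4.78 -1.702
vertex -2.793 -3.093 -3.426
endloop
endfacet
facet normal 0.556 0.778 -0.293
outer loop
vertex -0.282 -1.095 2.962
vertex -0.816 -1.031 2.118
vertex -0.981 -0.582 2.997
endloop
endfacet
facet normal -0.147 -0.265 0.953
outer loop
vertex -0.282 -1.095 2.962
vertex -0.981 -0.582 2.997
vertex -1.544 -2.049 2.502
endloop
endfacet
facet normal 0.556 0.778 -0.293
outer loop
vertex -0.981 -0.582 2.997
vertex -0.816 -1.031 2.118
vertex -1.555 -0.407 2.371
endloop
endfacet
facet normal -0.729 0.050 0.682
outer loop
vertex -0.981 -0.582 2.997
vertex -1.555 -0.407 2.371
vertex -1.544 -2.049 2.502
endloop
endfacet
facet normal 0.557 0.778 -0.292
outer loop
vertex -1.555 -0.407 2.371
vertex -0.816 -1.031 2.118
vertex -1.573 -0.701 1.555
endloop
endfacet
facet normal -1.000 -0.005 0.024
outer loop
vertex -1.555 -0.407 2.371
vertex -1.573 -0.701 1.555
vertex -1.544 -2.049 2.502
endloop
endfacet
facet normal 0.556 0.778 -0.292
outer loop
vertex -1.573 -0.701 1.555
vertex -0.816 -1.031 2.118
vertex -1.02 -1.243 1.163
endloop
endfacet
facet normal -0.755 -0.388 -0.529
outer loop
vertex -1.573 -0.701 1.555
vertex -1.02 -1.243 1.163
vertex -1.544 -2.049 2.502
endloop
endfacet
facet normal 0.556 0.778 -0.292
outer loop
vertex -1.02 -1.243 1.163
vertex -0.816 -1.031 2.118
vertex -0.314 -1.625 1.491
endloop
endfacet
facet normal -0.179 -0.810 -0.558
outer loop
vertex -1.02 -1.243 1.163
vertex -0.314 -1.625 1.491
vertex -1.544 -2.049 2.502
endloop
endfacet
facet normal 0.556 0.778 -0.292
outer loop
vertex -0.314 -1.625 1.491
vertex -0.816 -1.031 2.118
vertex 0.015 -1.56 2.291
endloop
endfacet
facet normal 0.294 -0.955 -0.043
outer loop
vertex -0.314 -1.625 1.491
vertex 0.015 -1.56 2.291
vertex -1.544 -2.049 2.502
endloop
endfacet
facet normal 0.556 0.778 -0.293
outer loop
vertex 0.015 -1.56 2.291
vertex -0.816 -1.031 2.118
vertex -0.282 -1.095 2.962
endloop
endfacet
facet normal 0.309 -0.712 0.630
outer loop
vertex 0.015 -1.56 2.291
vertex -0.282 -1.095 2.962
vertex -1.544 -2.049 2.502
endloop
endfacet

endsolid


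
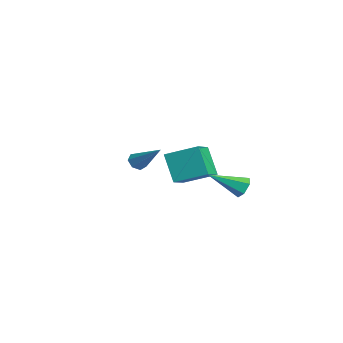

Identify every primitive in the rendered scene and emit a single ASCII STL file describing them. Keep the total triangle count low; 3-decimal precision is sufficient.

solid 
facet normal -0.490 -0.153 0.859
outer loop
vertex -3.253 3.333 1.508
vertex -4.688 4.24 0.851
vertex -4.036 1.541 0.743
endloop
endfacet
facet normal 0.788 -0.499 0.361
outer loop
vertex -3.012 1.86 -1.051
vertex -3.253 3.333 1.508
vertex -4.036 1.541 0.743
endloop
endfacet
facet normal -0.490 -0.153 0.858
outer loop
vertex -4.036 1.541 0.743
vertex -4.688 4.24 0.851
vertex -5.47 2.448 0.086
endloop
endfacet
facet normal -0.373 -0.853 -0.364
outer loop
vertex -5.47 2.448 0.086
vertex -3.012 1.86 -1.051
vertex -4.036 1.541 0.743
endloop
endfacet
facet normal 0.373 0.853 0.364
outer loop
vertex -3.253 3.333 1.508
vertex -3.664 4.559 -0.943
vertex -4.688 4.24 0.851
endloop
endfacet
facet normal 0.788 -0.498 0.361
outer loop
vertex -2.23 3.652 -0.286
vertex -3.253 3.333 1.508
vertex -3.012 1.86 -1.051
endloop
endfacet
facet normal 0.373 0.853 0.364
outer loop
vertex -2.23 3.652 -0.286
vertex -3.664 4.559 -0.943
vertex -3.253 3.333 1.508
endloop
endfacet
facet normal -0.788 0.498 -0.361
outer loop
vertex -4.688 4.24 0.851
vertex -3.664 4.559 -0.943
vertex -5.47 2.448 0.086
endloop
endfacet
facet normal -0.373 -0.853 -0.364
outer loop
vertex -4.447 2.767 -1.708
vertex -3.012 1.86 -1.051
vertex -5.47 2.448 0.086
endloop
endfacet
facet normal -0.788 0.498 -0.361
outer loop
vertex -5.47 2.448 0.086
vertex -3.664 4.559 -0.943
vertex -4.447 2.767 -1.708
endloop
endfacet
facet normal 0.490 0.153 -0.858
outer loop
vertex -4.447 2.767 -1.708
vertex -2.23 3.652 -0.286
vertex -3.012 1.86 -1.051
endloop
endfacet
facet normal 0.490 0.152 -0.858
outer loop
vertex -3.664 4.559 -0.943
vertex -2.23 3.652 -0.286
vertex -4.447 2.767 -1.708
endloop
endfacet
facet normal -0.661 -0.442 -0.606
outer loop
vertex 1.48 -0.961 1.83
vertex 1.102 -1.043 2.302
vertex 1.136 -0.569 1.919
endloop
endfacet
facet normal 0.527 0.599 -0.602
outer loop
vertex 1.48 -0.961 1.83
vertex 1.136 -0.569 1.919
vertex 2.518 -0.097 3.598
endloop
endfacet
facet normal -0.661 -0.442 -0.606
outer loop
vertex 1.136 -0.569 1.919
vertex 1.102 -1.043 2.302
vertex 0.766 -0.534 2.297
endloop
endfacet
facet normal -0.102 0.976 -0.190
outer loop
vertex 1.136 -0.569 1.919
vertex 0.766 -0.534 2.297
vertex 2.518 -0.097 3.598
endloop
endfacet
facet normal -0.661 -0.443 -0.606
outer loop
vertex 0.766 -0.534 2.297
vertex 1.102 -1.043 2.302
vertex 0.65 -0.882 2.678
endloop
endfacet
facet normal -0.530 0.700 0.478
outer loop
vertex 0.766 -0.534 2.297
vertex 0.65 -0.882 2.678
vertex 2.518 -0.097 3.598
endloop
endfacet
facet normal -0.662 -0.442 -0.606
outer loop
vertex 0.65 -0.882 2.678
vertex 1.102 -1.043 2.302
vertex 0.874 -1.352 2.776
endloop
endfacet
facet normal -0.435 -0.020 0.900
outer loop
vertex 0.65 -0.882 2.678
vertex 0.874 -1.352 2.776
vertex 2.518 -0.097 3.598
endloop
endfacet
facet normal -0.661 -0.442 -0.606
outer loop
vertex 0.874 -1.352 2.776
vertex 1.102 -1.043 2.302
vertex 1.27 -1.589 2.517
endloop
endfacet
facet normal 0.111 -0.642 0.758
outer loop
vertex 0.874 -1.352 2.776
vertex 1.27 -1.589 2.517
vertex 2.518 -0.097 3.598
endloop
endfacet
facet normal -0.661 -0.442 -0.607
outer loop
vertex 1.27 -1.589 2.517
vertex 1.102 -1.043 2.302
vertex 1.54 -1.415 2.096
endloop
endfacet
facet normal 0.698 -0.699 0.159
outer loop
vertex 1.27 -1.589 2.517
vertex 1.54 -1.415 2.096
vertex 2.518 -0.097 3.598
endloop
endfacet
facet normal -0.661 -0.442 -0.606
outer loop
vertex 1.54 -1.415 2.096
vertex 1.102 -1.043 2.302
vertex 1.48 -0.961 1.83
endloop
endfacet
facet normal 0.883 -0.145 -0.447
outer loop
vertex 1.54 -1.415 2.096
vertex 1.48 -0.961 1.83
vertex 2.518 -0.097 3.598
endloop
endfacet
facet normal 0.104 0.875 -0.473
outer loop
vertex 3.492 4.461 1.09
vertex 2.963 4.279 0.637
vertex 2.81 4.628 1.248
endloop
endfacet
facet normal 0.261 0.167 0.951
outer loop
vertex 3.492 4.461 1.09
vertex 2.81 4.628 1.248
vertex 2.737 2.381 1.663
endloop
endfacet
facet normal 0.104 0.875 -0.473
outer loop
vertex 2.81 4.628 1.248
vertex 2.963 4.279 0.637
vertex 2.28 4.446 0.795
endloop
endfacet
facet normal -0.672 0.156 0.724
outer loop
vertex 2.81 4.628 1.248
vertex 2.28 4.446 0.795
vertex 2.737 2.381 1.663
endloop
endfacet
facet normal 0.104 0.875 -0.473
outer loop
vertex 2.28 4.446 0.795
vertex 2.963 4.279 0.637
vertex 2.433 4.097 0.184
endloop
endfacet
facet normal -0.963 -0.253 -0.096
outer loop
vertex 2.28 4.446 0.795
vertex 2.433 4.097 0.184
vertex 2.737 2.381 1.663
endloop
endfacet
facet normal 0.103 0.875 -0.473
outer loop
vertex 2.433 4.097 0.184
vertex 2.963 4.279 0.637
vertex 3.115 3.931 0.026
endloop
endfacet
facet normal -0.318 -0.651 -0.690
outer loop
vertex 2.433 4.097 0.184
vertex 3.115 3.931 0.026
vertex 2.737 2.381 1.663
endloop
endfacet
facet normal 0.103 0.875 -0.473
outer loop
vertex 3.115 3.931 0.026
vertex 2.963 4.279 0.637
vertex 3.645 4.113 0.478
endloop
endfacet
facet normal 0.614 -0.639 -0.463
outer loop
vertex 3.115 3.931 0.026
vertex 3.645 4.113 0.478
vertex 2.737 2.381 1.663
endloop
endfacet
facet normal 0.103 0.876 -0.472
outer loop
vertex 3.645 4.113 0.478
vertex 2.963 4.279 0.637
vertex 3.492 4.461 1.09
endloop
endfacet
facet normal 0.905 -0.230 0.357
outer loop
vertex 3.645 4.113 0.478
vertex 3.492 4.461 1.09
vertex 2.737 2.381 1.663
endloop
endfacet

endsolid


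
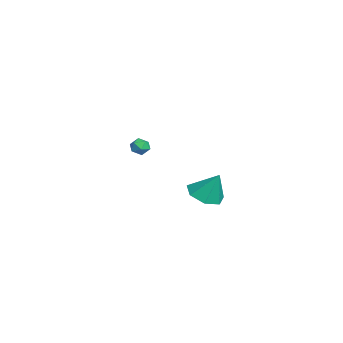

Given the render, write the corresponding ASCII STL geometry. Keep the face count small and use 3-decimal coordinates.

solid 
facet normal -0.831 0.278 0.481
outer loop
vertex -4.569 0.275 2.134
vertex -4.262 0.222 2.695
vertex -4.258 0.78 2.379
endloop
endfacet
facet normal -0.801 0.575 -0.168
outer loop
vertex -4.569 0.275 2.134
vertex -4.258 0.78 2.379
vertex -4.218 0.652 1.752
endloop
endfacet
facet normal -0.759 0.049 -0.649
outer loop
vertex -4.569 0.275 2.134
vertex -4.218 0.652 1.752
vertex -4.198 0.015 1.68
endloop
endfacet
facet normal -0.764 -0.573 -0.296
outer loop
vertex -4.569 0.275 2.134
vertex -4.198 0.015 1.68
vertex -4.225 -0.251 2.264
endloop
endfacet
facet normal -0.809 -0.430 0.402
outer loop
vertex -4.569 0.275 2.134
vertex -4.225 -0.251 2.264
vertex -4.262 0.222 2.695
endloop
endfacet
facet normal -0.199 0.958 -0.208
outer loop
vertex -4.218 0.652 1.752
vertex -4.258 0.78 2.379
vertex -3.695 0.831 2.076
endloop
endfacet
facet normal -0.249 0.479 0.842
outer loop
vertex -4.258 0.78 2.379
vertex -4.262 0.222 2.695
vertex -3.722 0.565 2.66
endloop
endfacet
facet normal -0.214 -0.667 0.714
outer loop
vertex -4.262 0.222 2.695
vertex -4.225 -0.251 2.264
vertex -3.702 -0.072 2.588
endloop
endfacet
facet normal -0.142 -0.898 -0.416
outer loop
vertex -4.225 -0.251 2.264
vertex -4.198 0.015 1.68
vertex -3.662 -0.2 1.961
endloop
endfacet
facet normal -0.132 0.107 -0.985
outer loop
vertex -4.198 0.015 1.68
vertex -4.218 0.652 1.752
vertex -3.658 0.358 1.645
endloop
endfacet
facet normal 0.764 0.573 0.296
outer loop
vertex -3.351 0.305 2.206
vertex -3.695 0.831 2.076
vertex -3.722 0.565 2.66
endloop
endfacet
facet normal 0.759 -0.049 0.649
outer loop
vertex -3.351 0.305 2.206
vertex -3.722 0.565 2.66
vertex -3.702 -0.072 2.588
endloop
endfacet
facet normal 0.801 -0.575 0.168
outer loop
vertex -3.351 0.305 2.206
vertex -3.702 -0.072 2.588
vertex -3.662 -0.2 1.961
endloop
endfacet
facet normal 0.831 -0.278 -0.481
outer loop
vertex -3.351 0.305 2.206
vertex -3.662 -0.2 1.961
vertex -3.658 0.358 1.645
endloop
endfacet
facet normal 0.809 0.430 -0.402
outer loop
vertex -3.351 0.305 2.206
vertex -3.658 0.358 1.645
vertex -3.695 0.831 2.076
endloop
endfacet
facet normal 0.142 0.898 0.416
outer loop
vertex -3.722 0.565 2.66
vertex -3.695 0.831 2.076
vertex -4.258 0.78 2.379
endloop
endfacet
facet normal 0.132 -0.107 0.985
outer loop
vertex -3.702 -0.072 2.588
vertex -3.722 0.565 2.66
vertex -4.262 0.222 2.695
endloop
endfacet
facet normal 0.199 -0.958 0.208
outer loop
vertex -3.662 -0.2 1.961
vertex -3.702 -0.072 2.588
vertex -4.225 -0.251 2.264
endloop
endfacet
facet normal 0.249 -0.479 -0.842
outer loop
vertex -3.658 0.358 1.645
vertex -3.662 -0.2 1.961
vertex -4.198 0.015 1.68
endloop
endfacet
facet normal 0.214 0.667 -0.714
outer loop
vertex -3.695 0.831 2.076
vertex -3.658 0.358 1.645
vertex -4.218 0.652 1.752
endloop
endfacet
facet normal -0.261 -0.401 -0.878
outer loop
vertex 3.916 2.159 1.903
vertex 3.298 3.019 1.694
vertex 4.34 2.864 1.455
endloop
endfacet
facet normal 0.870 -0.254 0.423
outer loop
vertex 3.916 2.159 1.903
vertex 4.34 2.864 1.455
vertex 3.742 3.701 3.186
endloop
endfacet
facet normal -0.261 -0.401 -0.878
outer loop
vertex 4.34 2.864 1.455
vertex 3.298 3.019 1.694
vertex 3.979 3.687 1.187
endloop
endfacet
facet normal 0.898 0.428 0.103
outer loop
vertex 4.34 2.864 1.455
vertex 3.979 3.687 1.187
vertex 3.742 3.701 3.186
endloop
endfacet
facet normal -0.260 -0.401 -0.878
outer loop
vertex 3.979 3.687 1.187
vertex 3.298 3.019 1.694
vertex 3.106 4.006 1.3
endloop
endfacet
facet normal 0.347 0.937 0.035
outer loop
vertex 3.979 3.687 1.187
vertex 3.106 4.006 1.3
vertex 3.742 3.701 3.186
endloop
endfacet
facet normal -0.261 -0.401 -0.878
outer loop
vertex 3.106 4.006 1.3
vertex 3.298 3.019 1.694
vertex 2.377 3.583 1.71
endloop
endfacet
facet normal -0.366 0.891 0.268
outer loop
vertex 3.106 4.006 1.3
vertex 2.377 3.583 1.71
vertex 3.742 3.701 3.186
endloop
endfacet
facet normal -0.261 -0.401 -0.878
outer loop
vertex 2.377 3.583 1.71
vertex 3.298 3.019 1.694
vertex 2.342 2.735 2.107
endloop
endfacet
facet normal -0.707 0.323 0.628
outer loop
vertex 2.377 3.583 1.71
vertex 2.342 2.735 2.107
vertex 3.742 3.701 3.186
endloop
endfacet
facet normal -0.260 -0.401 -0.878
outer loop
vertex 2.342 2.735 2.107
vertex 3.298 3.019 1.694
vertex 3.027 2.101 2.193
endloop
endfacet
facet normal -0.418 -0.337 0.844
outer loop
vertex 2.342 2.735 2.107
vertex 3.027 2.101 2.193
vertex 3.742 3.701 3.186
endloop
endfacet
facet normal -0.260 -0.401 -0.878
outer loop
vertex 3.027 2.101 2.193
vertex 3.298 3.019 1.694
vertex 3.916 2.159 1.903
endloop
endfacet
facet normal 0.284 -0.594 0.753
outer loop
vertex 3.027 2.101 2.193
vertex 3.916 2.159 1.903
vertex 3.742 3.701 3.186
endloop
endfacet

endsolid


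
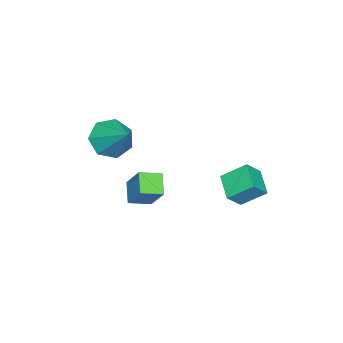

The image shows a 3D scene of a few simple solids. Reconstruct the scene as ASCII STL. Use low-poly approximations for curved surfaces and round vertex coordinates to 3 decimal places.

solid 
facet normal -0.626 0.331 -0.706
outer loop
vertex -2.627 1.617 -1.155
vertex -1.64 2.404 -1.662
vertex -2.231 0.58 -1.992
endloop
endfacet
facet normal -0.726 -0.578 0.373
outer loop
vertex -1.58 0.236 -1.258
vertex -2.627 1.617 -1.155
vertex -2.231 0.58 -1.992
endloop
endfacet
facet normal -0.626 0.331 -0.706
outer loop
vertex -2.231 0.58 -1.992
vertex -1.64 2.404 -1.662
vertex -1.244 1.367 -2.499
endloop
endfacet
facet normal 0.285 -0.746 -0.602
outer loop
vertex -1.244 1.367 -2.499
vertex -1.58 0.236 -1.258
vertex -2.231 0.58 -1.992
endloop
endfacet
facet normal -0.285 0.746 0.602
outer loop
vertex -2.627 1.617 -1.155
vertex -0.989 2.06 -0.928
vertex -1.64 2.404 -1.662
endloop
endfacet
facet normal -0.726 -0.578 0.373
outer loop
vertex -1.976 1.273 -0.421
vertex -2.627 1.617 -1.155
vertex -1.58 0.236 -1.258
endloop
endfacet
facet normal -0.285 0.746 0.602
outer loop
vertex -1.976 1.273 -0.421
vertex -0.989 2.06 -0.928
vertex -2.627 1.617 -1.155
endloop
endfacet
facet normal 0.726 0.578 -0.373
outer loop
vertex -1.64 2.404 -1.662
vertex -0.989 2.06 -0.928
vertex -1.244 1.367 -2.499
endloop
endfacet
facet normal 0.285 -0.746 -0.602
outer loop
vertex -0.593 1.023 -1.765
vertex -1.58 0.236 -1.258
vertex -1.244 1.367 -2.499
endloop
endfacet
facet normal 0.726 0.578 -0.373
outer loop
vertex -1.244 1.367 -2.499
vertex -0.989 2.06 -0.928
vertex -0.593 1.023 -1.765
endloop
endfacet
facet normal 0.626 -0.331 0.706
outer loop
vertex -0.593 1.023 -1.765
vertex -1.976 1.273 -0.421
vertex -1.58 0.236 -1.258
endloop
endfacet
facet normal 0.626 -0.331 0.706
outer loop
vertex -0.989 2.06 -0.928
vertex -1.976 1.273 -0.421
vertex -0.593 1.023 -1.765
endloop
endfacet
facet normal -0.701 -0.427 0.570
outer loop
vertex 1.707 -1.911 0.388
vertex 1.044 -1.167 0.13
vertex 1.237 -2.748 -0.817
endloop
endfacet
facet normal 0.644 -0.723 0.251
outer loop
vertex 2.016 -2.273 -1.45
vertex 1.707 -1.911 0.388
vertex 1.237 -2.748 -0.817
endloop
endfacet
facet normal -0.702 -0.427 0.570
outer loop
vertex 1.237 -2.748 -0.817
vertex 1.044 -1.167 0.13
vertex 0.574 -2.003 -1.075
endloop
endfacet
facet normal -0.305 -0.543 -0.783
outer loop
vertex 0.574 -2.003 -1.075
vertex 2.016 -2.273 -1.45
vertex 1.237 -2.748 -0.817
endloop
endfacet
facet normal 0.305 0.543 0.783
outer loop
vertex 1.707 -1.911 0.388
vertex 1.823 -0.692 -0.503
vertex 1.044 -1.167 0.13
endloop
endfacet
facet normal 0.644 -0.723 0.251
outer loop
vertex 2.486 -1.437 -0.245
vertex 1.707 -1.911 0.388
vertex 2.016 -2.273 -1.45
endloop
endfacet
facet normal 0.305 0.543 0.782
outer loop
vertex 2.486 -1.437 -0.245
vertex 1.823 -0.692 -0.503
vertex 1.707 -1.911 0.388
endloop
endfacet
facet normal -0.644 0.723 -0.250
outer loop
vertex 1.044 -1.167 0.13
vertex 1.823 -0.692 -0.503
vertex 0.574 -2.003 -1.075
endloop
endfacet
facet normal -0.305 -0.543 -0.782
outer loop
vertex 1.353 -1.529 -1.708
vertex 2.016 -2.273 -1.45
vertex 0.574 -2.003 -1.075
endloop
endfacet
facet normal -0.644 0.723 -0.251
outer loop
vertex 0.574 -2.003 -1.075
vertex 1.823 -0.692 -0.503
vertex 1.353 -1.529 -1.708
endloop
endfacet
facet normal 0.702 0.427 -0.570
outer loop
vertex 1.353 -1.529 -1.708
vertex 2.486 -1.437 -0.245
vertex 2.016 -2.273 -1.45
endloop
endfacet
facet normal 0.702 0.427 -0.570
outer loop
vertex 1.823 -0.692 -0.503
vertex 2.486 -1.437 -0.245
vertex 1.353 -1.529 -1.708
endloop
endfacet
facet normal -0.430 -0.674 -0.601
outer loop
vertex 1.33 -4.067 0.59
vertex 0.417 -3.907 1.063
vertex 0.812 -3.419 0.234
endloop
endfacet
facet normal 0.815 0.453 -0.361
outer loop
vertex 1.33 -4.067 0.59
vertex 0.812 -3.419 0.234
vertex 1.243 -2.613 2.217
endloop
endfacet
facet normal -0.430 -0.673 -0.601
outer loop
vertex 0.812 -3.419 0.234
vertex 0.417 -3.907 1.063
vertex -0.002 -3.138 0.502
endloop
endfacet
facet normal 0.177 0.898 -0.403
outer loop
vertex 0.812 -3.419 0.234
vertex -0.002 -3.138 0.502
vertex 1.243 -2.613 2.217
endloop
endfacet
facet normal -0.430 -0.673 -0.602
outer loop
vertex -0.002 -3.138 0.502
vertex 0.417 -3.907 1.063
vertex -0.501 -3.436 1.192
endloop
endfacet
facet normal -0.453 0.890 0.057
outer loop
vertex -0.002 -3.138 0.502
vertex -0.501 -3.436 1.192
vertex 1.243 -2.613 2.217
endloop
endfacet
facet normal -0.430 -0.674 -0.600
outer loop
vertex -0.501 -3.436 1.192
vertex 0.417 -3.907 1.063
vertex -0.308 -4.088 1.786
endloop
endfacet
facet normal -0.600 0.434 0.672
outer loop
vertex -0.501 -3.436 1.192
vertex -0.308 -4.088 1.786
vertex 1.243 -2.613 2.217
endloop
endfacet
facet normal -0.431 -0.674 -0.600
outer loop
vertex -0.308 -4.088 1.786
vertex 0.417 -3.907 1.063
vertex 0.431 -4.604 1.835
endloop
endfacet
facet normal -0.153 -0.126 0.980
outer loop
vertex -0.308 -4.088 1.786
vertex 0.431 -4.604 1.835
vertex 1.243 -2.613 2.217
endloop
endfacet
facet normal -0.429 -0.674 -0.601
outer loop
vertex 0.431 -4.604 1.835
vertex 0.417 -3.907 1.063
vertex 1.16 -4.594 1.303
endloop
endfacet
facet normal 0.551 -0.368 0.749
outer loop
vertex 0.431 -4.604 1.835
vertex 1.16 -4.594 1.303
vertex 1.243 -2.613 2.217
endloop
endfacet
facet normal -0.429 -0.674 -0.601
outer loop
vertex 1.16 -4.594 1.303
vertex 0.417 -3.907 1.063
vertex 1.33 -4.067 0.59
endloop
endfacet
facet normal 0.982 -0.111 0.152
outer loop
vertex 1.16 -4.594 1.303
vertex 1.33 -4.067 0.59
vertex 1.243 -2.613 2.217
endloop
endfacet

endsolid
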